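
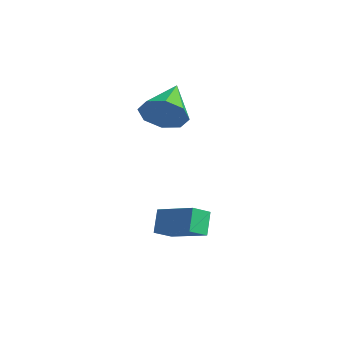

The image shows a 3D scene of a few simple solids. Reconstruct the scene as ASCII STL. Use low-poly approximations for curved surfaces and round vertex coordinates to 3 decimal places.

solid 
facet normal 0.615 -0.633 -0.470
outer loop
vertex 0.629 2.365 2.687
vertex -0.215 1.925 2.176
vertex 0.465 2.739 1.969
endloop
endfacet
facet normal 0.426 0.839 0.340
outer loop
vertex 0.629 2.365 2.687
vertex 0.465 2.739 1.969
vertex -1.505 3.255 3.164
endloop
endfacet
facet normal 0.614 -0.633 -0.471
outer loop
vertex 0.465 2.739 1.969
vertex -0.215 1.925 2.176
vertex -0.098 2.637 1.372
endloop
endfacet
facet normal 0.097 0.962 -0.256
outer loop
vertex 0.465 2.739 1.969
vertex -0.098 2.637 1.372
vertex -1.505 3.255 3.164
endloop
endfacet
facet normal 0.615 -0.633 -0.471
outer loop
vertex -0.098 2.637 1.372
vertex -0.215 1.925 2.176
vertex -0.729 2.118 1.246
endloop
endfacet
facet normal -0.444 0.681 -0.583
outer loop
vertex -0.098 2.637 1.372
vertex -0.729 2.118 1.246
vertex -1.505 3.255 3.164
endloop
endfacet
facet normal 0.614 -0.633 -0.471
outer loop
vertex -0.729 2.118 1.246
vertex -0.215 1.925 2.176
vertex -1.059 1.486 1.665
endloop
endfacet
facet normal -0.878 0.160 -0.450
outer loop
vertex -0.729 2.118 1.246
vertex -1.059 1.486 1.665
vertex -1.505 3.255 3.164
endloop
endfacet
facet normal 0.614 -0.633 -0.471
outer loop
vertex -1.059 1.486 1.665
vertex -0.215 1.925 2.176
vertex -0.894 1.112 2.383
endloop
endfacet
facet normal -0.953 -0.295 0.065
outer loop
vertex -1.059 1.486 1.665
vertex -0.894 1.112 2.383
vertex -1.505 3.255 3.164
endloop
endfacet
facet normal 0.614 -0.633 -0.471
outer loop
vertex -0.894 1.112 2.383
vertex -0.215 1.925 2.176
vertex -0.331 1.214 2.98
endloop
endfacet
facet normal -0.624 -0.418 0.660
outer loop
vertex -0.894 1.112 2.383
vertex -0.331 1.214 2.98
vertex -1.505 3.255 3.164
endloop
endfacet
facet normal 0.615 -0.633 -0.471
outer loop
vertex -0.331 1.214 2.98
vertex -0.215 1.925 2.176
vertex 0.3 1.733 3.106
endloop
endfacet
facet normal -0.084 -0.137 0.987
outer loop
vertex -0.331 1.214 2.98
vertex 0.3 1.733 3.106
vertex -1.505 3.255 3.164
endloop
endfacet
facet normal 0.615 -0.632 -0.471
outer loop
vertex 0.3 1.733 3.106
vertex -0.215 1.925 2.176
vertex 0.629 2.365 2.687
endloop
endfacet
facet normal 0.351 0.384 0.854
outer loop
vertex 0.3 1.733 3.106
vertex 0.629 2.365 2.687
vertex -1.505 3.255 3.164
endloop
endfacet
facet normal -0.431 0.371 0.822
outer loop
vertex 1.928 0.477 -2.023
vertex 3.647 1.099 -1.402
vertex 1.784 1.339 -2.488
endloop
endfacet
facet normal -0.890 -0.322 -0.322
outer loop
vertex 2.293 0.901 -3.458
vertex 1.928 0.477 -2.023
vertex 1.784 1.339 -2.488
endloop
endfacet
facet normal -0.431 0.371 0.822
outer loop
vertex 1.784 1.339 -2.488
vertex 3.647 1.099 -1.402
vertex 3.503 1.961 -1.867
endloop
endfacet
facet normal -0.145 0.871 -0.470
outer loop
vertex 3.503 1.961 -1.867
vertex 2.293 0.901 -3.458
vertex 1.784 1.339 -2.488
endloop
endfacet
facet normal 0.145 -0.871 0.470
outer loop
vertex 1.928 0.477 -2.023
vertex 4.156 0.661 -2.372
vertex 3.647 1.099 -1.402
endloop
endfacet
facet normal -0.890 -0.322 -0.322
outer loop
vertex 2.437 0.039 -2.993
vertex 1.928 0.477 -2.023
vertex 2.293 0.901 -3.458
endloop
endfacet
facet normal 0.145 -0.871 0.470
outer loop
vertex 2.437 0.039 -2.993
vertex 4.156 0.661 -2.372
vertex 1.928 0.477 -2.023
endloop
endfacet
facet normal 0.890 0.322 0.322
outer loop
vertex 3.647 1.099 -1.402
vertex 4.156 0.661 -2.372
vertex 3.503 1.961 -1.867
endloop
endfacet
facet normal -0.145 0.871 -0.470
outer loop
vertex 4.012 1.523 -2.837
vertex 2.293 0.901 -3.458
vertex 3.503 1.961 -1.867
endloop
endfacet
facet normal 0.890 0.322 0.322
outer loop
vertex 3.503 1.961 -1.867
vertex 4.156 0.661 -2.372
vertex 4.012 1.523 -2.837
endloop
endfacet
facet normal 0.431 -0.371 -0.822
outer loop
vertex 4.012 1.523 -2.837
vertex 2.437 0.039 -2.993
vertex 2.293 0.901 -3.458
endloop
endfacet
facet normal 0.431 -0.371 -0.822
outer loop
vertex 4.156 0.661 -2.372
vertex 2.437 0.039 -2.993
vertex 4.012 1.523 -2.837
endloop
endfacet

endsolid


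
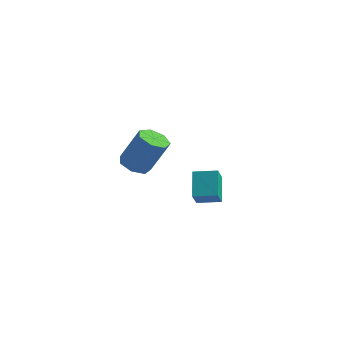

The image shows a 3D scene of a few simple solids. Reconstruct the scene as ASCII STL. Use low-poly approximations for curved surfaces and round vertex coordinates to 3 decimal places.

solid 
facet normal -0.930 -0.344 -0.128
outer loop
vertex -1.252 2.616 -0.739
vertex -1.398 3.286 -1.48
vertex -0.776 1.679 -1.68
endloop
endfacet
facet normal 0.144 -0.664 0.734
outer loop
vertex 0.238 2.054 -1.54
vertex -1.252 2.616 -0.739
vertex -0.776 1.679 -1.68
endloop
endfacet
facet normal -0.930 -0.344 -0.128
outer loop
vertex -0.776 1.679 -1.68
vertex -1.398 3.286 -1.48
vertex -0.922 2.35 -2.421
endloop
endfacet
facet normal 0.338 -0.664 -0.668
outer loop
vertex -0.922 2.35 -2.421
vertex 0.238 2.054 -1.54
vertex -0.776 1.679 -1.68
endloop
endfacet
facet normal -0.338 0.664 0.667
outer loop
vertex -1.252 2.616 -0.739
vertex -0.384 3.661 -1.34
vertex -1.398 3.286 -1.48
endloop
endfacet
facet normal 0.144 -0.664 0.734
outer loop
vertex -0.238 2.99 -0.599
vertex -1.252 2.616 -0.739
vertex 0.238 2.054 -1.54
endloop
endfacet
facet normal -0.337 0.664 0.668
outer loop
vertex -0.238 2.99 -0.599
vertex -0.384 3.661 -1.34
vertex -1.252 2.616 -0.739
endloop
endfacet
facet normal -0.144 0.664 -0.734
outer loop
vertex -1.398 3.286 -1.48
vertex -0.384 3.661 -1.34
vertex -0.922 2.35 -2.421
endloop
endfacet
facet normal 0.337 -0.664 -0.667
outer loop
vertex 0.092 2.724 -2.281
vertex 0.238 2.054 -1.54
vertex -0.922 2.35 -2.421
endloop
endfacet
facet normal -0.144 0.664 -0.734
outer loop
vertex -0.922 2.35 -2.421
vertex -0.384 3.661 -1.34
vertex 0.092 2.724 -2.281
endloop
endfacet
facet normal 0.930 0.344 0.128
outer loop
vertex 0.092 2.724 -2.281
vertex -0.238 2.99 -0.599
vertex 0.238 2.054 -1.54
endloop
endfacet
facet normal 0.930 0.344 0.128
outer loop
vertex -0.384 3.661 -1.34
vertex -0.238 2.99 -0.599
vertex 0.092 2.724 -2.281
endloop
endfacet
facet normal -0.446 -0.116 -0.887
outer loop
vertex -0.555 -2.771 1.759
vertex -1.158 -2.51 2.028
vertex -0.626 -2.161 1.715
endloop
endfacet
facet normal 0.888 0.070 -0.455
outer loop
vertex -0.555 -2.771 1.759
vertex -0.626 -2.161 1.715
vertex 0.221 -2.57 3.303
endloop
endfacet
facet normal 0.888 0.069 -0.456
outer loop
vertex 0.221 -2.57 3.303
vertex -0.626 -2.161 1.715
vertex 0.151 -1.96 3.259
endloop
endfacet
facet normal 0.446 0.115 0.888
outer loop
vertex 0.221 -2.57 3.303
vertex 0.151 -1.96 3.259
vertex -0.382 -2.31 3.572
endloop
endfacet
facet normal -0.447 -0.115 -0.887
outer loop
vertex -0.626 -2.161 1.715
vertex -1.158 -2.51 2.028
vertex -1.097 -1.814 1.907
endloop
endfacet
facet normal 0.464 0.818 -0.340
outer loop
vertex -0.626 -2.161 1.715
vertex -1.097 -1.814 1.907
vertex 0.151 -1.96 3.259
endloop
endfacet
facet normal 0.464 0.818 -0.340
outer loop
vertex 0.151 -1.96 3.259
vertex -1.097 -1.814 1.907
vertex -0.321 -1.613 3.451
endloop
endfacet
facet normal 0.446 0.115 0.888
outer loop
vertex 0.151 -1.96 3.259
vertex -0.321 -1.613 3.451
vertex -0.382 -2.31 3.572
endloop
endfacet
facet normal -0.446 -0.115 -0.888
outer loop
vertex -1.097 -1.814 1.907
vertex -1.158 -2.51 2.028
vertex -1.615 -1.991 2.19
endloop
endfacet
facet normal -0.308 0.951 0.031
outer loop
vertex -1.097 -1.814 1.907
vertex -1.615 -1.991 2.19
vertex -0.321 -1.613 3.451
endloop
endfacet
facet normal -0.308 0.951 0.031
outer loop
vertex -0.321 -1.613 3.451
vertex -1.615 -1.991 2.19
vertex -0.838 -1.79 3.734
endloop
endfacet
facet normal 0.446 0.115 0.887
outer loop
vertex -0.321 -1.613 3.451
vertex -0.838 -1.79 3.734
vertex -0.382 -2.31 3.572
endloop
endfacet
facet normal -0.446 -0.116 -0.888
outer loop
vertex -1.615 -1.991 2.19
vertex -1.158 -2.51 2.028
vertex -1.788 -2.56 2.351
endloop
endfacet
facet normal -0.850 0.366 0.380
outer loop
vertex -1.615 -1.991 2.19
vertex -1.788 -2.56 2.351
vertex -0.838 -1.79 3.734
endloop
endfacet
facet normal -0.849 0.367 0.379
outer loop
vertex -0.838 -1.79 3.734
vertex -1.788 -2.56 2.351
vertex -1.012 -2.359 3.895
endloop
endfacet
facet normal 0.446 0.115 0.888
outer loop
vertex -0.838 -1.79 3.734
vertex -1.012 -2.359 3.895
vertex -0.382 -2.31 3.572
endloop
endfacet
facet normal -0.446 -0.115 -0.888
outer loop
vertex -1.788 -2.56 2.351
vertex -1.158 -2.51 2.028
vertex -1.488 -3.091 2.269
endloop
endfacet
facet normal -0.750 -0.492 0.441
outer loop
vertex -1.788 -2.56 2.351
vertex -1.488 -3.091 2.269
vertex -1.012 -2.359 3.895
endloop
endfacet
facet normal -0.750 -0.493 0.441
outer loop
vertex -1.012 -2.359 3.895
vertex -1.488 -3.091 2.269
vertex -0.711 -2.89 3.813
endloop
endfacet
facet normal 0.446 0.116 0.888
outer loop
vertex -1.012 -2.359 3.895
vertex -0.711 -2.89 3.813
vertex -0.382 -2.31 3.572
endloop
endfacet
facet normal -0.446 -0.115 -0.887
outer loop
vertex -1.488 -3.091 2.269
vertex -1.158 -2.51 2.028
vertex -0.939 -3.185 2.005
endloop
endfacet
facet normal -0.086 -0.982 0.171
outer loop
vertex -1.488 -3.091 2.269
vertex -0.939 -3.185 2.005
vertex -0.711 -2.89 3.813
endloop
endfacet
facet normal -0.086 -0.981 0.171
outer loop
vertex -0.711 -2.89 3.813
vertex -0.939 -3.185 2.005
vertex -0.162 -2.984 3.55
endloop
endfacet
facet normal 0.445 0.116 0.888
outer loop
vertex -0.711 -2.89 3.813
vertex -0.162 -2.984 3.55
vertex -0.382 -2.31 3.572
endloop
endfacet
facet normal -0.446 -0.114 -0.888
outer loop
vertex -0.939 -3.185 2.005
vertex -1.158 -2.51 2.028
vertex -0.555 -2.771 1.759
endloop
endfacet
facet normal 0.643 -0.732 -0.228
outer loop
vertex -0.939 -3.185 2.005
vertex -0.555 -2.771 1.759
vertex -0.162 -2.984 3.55
endloop
endfacet
facet normal 0.643 -0.731 -0.228
outer loop
vertex -0.162 -2.984 3.55
vertex -0.555 -2.771 1.759
vertex 0.221 -2.57 3.303
endloop
endfacet
facet normal 0.446 0.117 0.887
outer loop
vertex -0.162 -2.984 3.55
vertex 0.221 -2.57 3.303
vertex -0.382 -2.31 3.572
endloop
endfacet

endsolid


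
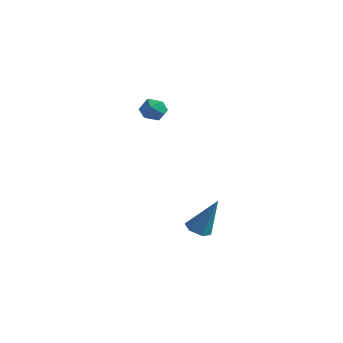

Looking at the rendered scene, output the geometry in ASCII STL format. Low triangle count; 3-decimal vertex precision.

solid 
facet normal 0.001 0.430 0.903
outer loop
vertex -2.314 2.579 4.179
vertex -2.455 1.907 4.499
vertex -1.74 2.133 4.391
endloop
endfacet
facet normal 0.436 0.777 0.455
outer loop
vertex -2.314 2.579 4.179
vertex -1.74 2.133 4.391
vertex -1.709 2.502 3.731
endloop
endfacet
facet normal 0.048 0.993 -0.105
outer loop
vertex -2.314 2.579 4.179
vertex -1.709 2.502 3.731
vertex -2.404 2.504 3.431
endloop
endfacet
facet normal -0.625 0.781 -0.003
outer loop
vertex -2.314 2.579 4.179
vertex -2.404 2.504 3.431
vertex -2.865 2.137 3.906
endloop
endfacet
facet normal -0.654 0.433 0.620
outer loop
vertex -2.314 2.579 4.179
vertex -2.865 2.137 3.906
vertex -2.455 1.907 4.499
endloop
endfacet
facet normal 0.924 0.314 0.219
outer loop
vertex -1.709 2.502 3.731
vertex -1.74 2.133 4.391
vertex -1.475 1.783 3.774
endloop
endfacet
facet normal 0.221 -0.247 0.944
outer loop
vertex -1.74 2.133 4.391
vertex -2.455 1.907 4.499
vertex -1.936 1.416 4.249
endloop
endfacet
facet normal -0.839 -0.244 0.486
outer loop
vertex -2.455 1.907 4.499
vertex -2.865 2.137 3.906
vertex -2.631 1.418 3.949
endloop
endfacet
facet normal -0.791 0.320 -0.521
outer loop
vertex -2.865 2.137 3.906
vertex -2.404 2.504 3.431
vertex -2.6 1.787 3.289
endloop
endfacet
facet normal 0.298 0.664 -0.686
outer loop
vertex -2.404 2.504 3.431
vertex -1.709 2.502 3.731
vertex -1.885 2.013 3.181
endloop
endfacet
facet normal 0.625 -0.781 0.003
outer loop
vertex -2.026 1.341 3.501
vertex -1.475 1.783 3.774
vertex -1.936 1.416 4.249
endloop
endfacet
facet normal -0.048 -0.993 0.105
outer loop
vertex -2.026 1.341 3.501
vertex -1.936 1.416 4.249
vertex -2.631 1.418 3.949
endloop
endfacet
facet normal -0.436 -0.777 -0.455
outer loop
vertex -2.026 1.341 3.501
vertex -2.631 1.418 3.949
vertex -2.6 1.787 3.289
endloop
endfacet
facet normal -0.001 -0.430 -0.903
outer loop
vertex -2.026 1.341 3.501
vertex -2.6 1.787 3.289
vertex -1.885 2.013 3.181
endloop
endfacet
facet normal 0.654 -0.433 -0.620
outer loop
vertex -2.026 1.341 3.501
vertex -1.885 2.013 3.181
vertex -1.475 1.783 3.774
endloop
endfacet
facet normal 0.791 -0.320 0.521
outer loop
vertex -1.936 1.416 4.249
vertex -1.475 1.783 3.774
vertex -1.74 2.133 4.391
endloop
endfacet
facet normal -0.298 -0.664 0.686
outer loop
vertex -2.631 1.418 3.949
vertex -1.936 1.416 4.249
vertex -2.455 1.907 4.499
endloop
endfacet
facet normal -0.924 -0.314 -0.219
outer loop
vertex -2.6 1.787 3.289
vertex -2.631 1.418 3.949
vertex -2.865 2.137 3.906
endloop
endfacet
facet normal -0.221 0.247 -0.944
outer loop
vertex -1.885 2.013 3.181
vertex -2.6 1.787 3.289
vertex -2.404 2.504 3.431
endloop
endfacet
facet normal 0.839 0.244 -0.486
outer loop
vertex -1.475 1.783 3.774
vertex -1.885 2.013 3.181
vertex -1.709 2.502 3.731
endloop
endfacet
facet normal -0.372 -0.238 -0.897
outer loop
vertex 1.388 1.535 -3.396
vertex 0.805 1.297 -3.091
vertex 0.849 1.968 -3.287
endloop
endfacet
facet normal 0.600 0.785 -0.152
outer loop
vertex 1.388 1.535 -3.396
vertex 0.849 1.968 -3.287
vertex 1.595 1.803 -1.189
endloop
endfacet
facet normal -0.373 -0.238 -0.897
outer loop
vertex 0.849 1.968 -3.287
vertex 0.805 1.297 -3.091
vertex 0.265 1.73 -2.981
endloop
endfacet
facet normal -0.290 0.940 0.177
outer loop
vertex 0.849 1.968 -3.287
vertex 0.265 1.73 -2.981
vertex 1.595 1.803 -1.189
endloop
endfacet
facet normal -0.373 -0.238 -0.897
outer loop
vertex 0.265 1.73 -2.981
vertex 0.805 1.297 -3.091
vertex 0.221 1.06 -2.785
endloop
endfacet
facet normal -0.788 0.220 0.576
outer loop
vertex 0.265 1.73 -2.981
vertex 0.221 1.06 -2.785
vertex 1.595 1.803 -1.189
endloop
endfacet
facet normal -0.373 -0.239 -0.897
outer loop
vertex 0.221 1.06 -2.785
vertex 0.805 1.297 -3.091
vertex 0.761 0.627 -2.894
endloop
endfacet
facet normal -0.395 -0.655 0.645
outer loop
vertex 0.221 1.06 -2.785
vertex 0.761 0.627 -2.894
vertex 1.595 1.803 -1.189
endloop
endfacet
facet normal -0.373 -0.239 -0.897
outer loop
vertex 0.761 0.627 -2.894
vertex 0.805 1.297 -3.091
vertex 1.344 0.865 -3.2
endloop
endfacet
facet normal 0.496 -0.809 0.315
outer loop
vertex 0.761 0.627 -2.894
vertex 1.344 0.865 -3.2
vertex 1.595 1.803 -1.189
endloop
endfacet
facet normal -0.372 -0.238 -0.897
outer loop
vertex 1.344 0.865 -3.2
vertex 0.805 1.297 -3.091
vertex 1.388 1.535 -3.396
endloop
endfacet
facet normal 0.993 -0.089 -0.082
outer loop
vertex 1.344 0.865 -3.2
vertex 1.388 1.535 -3.396
vertex 1.595 1.803 -1.189
endloop
endfacet

endsolid


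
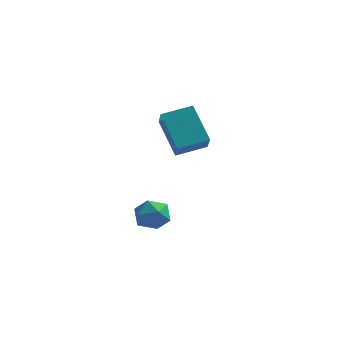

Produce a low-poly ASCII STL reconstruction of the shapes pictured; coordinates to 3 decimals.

solid 
facet normal 0.383 -0.044 0.923
outer loop
vertex -2.956 -1.346 -1.086
vertex -3.696 -1.755 -0.798
vertex -3.01 -2.238 -1.106
endloop
endfacet
facet normal 0.900 -0.064 0.431
outer loop
vertex -2.956 -1.346 -1.086
vertex -3.01 -2.238 -1.106
vertex -2.649 -1.797 -1.795
endloop
endfacet
facet normal 0.850 0.526 0.034
outer loop
vertex -2.956 -1.346 -1.086
vertex -2.649 -1.797 -1.795
vertex -3.112 -1.041 -1.912
endloop
endfacet
facet normal 0.301 0.912 0.280
outer loop
vertex -2.956 -1.346 -1.086
vertex -3.112 -1.041 -1.912
vertex -3.759 -1.016 -1.296
endloop
endfacet
facet normal 0.013 0.560 0.829
outer loop
vertex -2.956 -1.346 -1.086
vertex -3.759 -1.016 -1.296
vertex -3.696 -1.755 -0.798
endloop
endfacet
facet normal 0.779 -0.627 0.007
outer loop
vertex -2.649 -1.797 -1.795
vertex -3.01 -2.238 -1.106
vertex -3.201 -2.484 -1.944
endloop
endfacet
facet normal -0.057 -0.593 0.803
outer loop
vertex -3.01 -2.238 -1.106
vertex -3.696 -1.755 -0.798
vertex -3.848 -2.459 -1.328
endloop
endfacet
facet normal -0.654 0.384 0.652
outer loop
vertex -3.696 -1.755 -0.798
vertex -3.759 -1.016 -1.296
vertex -4.311 -1.703 -1.445
endloop
endfacet
facet normal -0.189 0.953 -0.237
outer loop
vertex -3.759 -1.016 -1.296
vertex -3.112 -1.041 -1.912
vertex -3.95 -1.262 -2.134
endloop
endfacet
facet normal 0.698 0.329 -0.637
outer loop
vertex -3.112 -1.041 -1.912
vertex -2.649 -1.797 -1.795
vertex -3.264 -1.745 -2.442
endloop
endfacet
facet normal -0.301 -0.912 -0.280
outer loop
vertex -4.004 -2.154 -2.154
vertex -3.201 -2.484 -1.944
vertex -3.848 -2.459 -1.328
endloop
endfacet
facet normal -0.850 -0.526 -0.034
outer loop
vertex -4.004 -2.154 -2.154
vertex -3.848 -2.459 -1.328
vertex -4.311 -1.703 -1.445
endloop
endfacet
facet normal -0.900 0.064 -0.431
outer loop
vertex -4.004 -2.154 -2.154
vertex -4.311 -1.703 -1.445
vertex -3.95 -1.262 -2.134
endloop
endfacet
facet normal -0.383 0.044 -0.923
outer loop
vertex -4.004 -2.154 -2.154
vertex -3.95 -1.262 -2.134
vertex -3.264 -1.745 -2.442
endloop
endfacet
facet normal -0.013 -0.560 -0.829
outer loop
vertex -4.004 -2.154 -2.154
vertex -3.264 -1.745 -2.442
vertex -3.201 -2.484 -1.944
endloop
endfacet
facet normal 0.189 -0.953 0.237
outer loop
vertex -3.848 -2.459 -1.328
vertex -3.201 -2.484 -1.944
vertex -3.01 -2.238 -1.106
endloop
endfacet
facet normal -0.698 -0.329 0.637
outer loop
vertex -4.311 -1.703 -1.445
vertex -3.848 -2.459 -1.328
vertex -3.696 -1.755 -0.798
endloop
endfacet
facet normal -0.779 0.627 -0.007
outer loop
vertex -3.95 -1.262 -2.134
vertex -4.311 -1.703 -1.445
vertex -3.759 -1.016 -1.296
endloop
endfacet
facet normal 0.057 0.593 -0.803
outer loop
vertex -3.264 -1.745 -2.442
vertex -3.95 -1.262 -2.134
vertex -3.112 -1.041 -1.912
endloop
endfacet
facet normal 0.654 -0.384 -0.652
outer loop
vertex -3.201 -2.484 -1.944
vertex -3.264 -1.745 -2.442
vertex -2.649 -1.797 -1.795
endloop
endfacet
facet normal -0.534 0.446 0.718
outer loop
vertex -3.194 -1.475 4.298
vertex -2.065 -0.641 4.62
vertex -3.639 -0.512 3.369
endloop
endfacet
facet normal -0.784 -0.579 -0.224
outer loop
vertex -2.575 -1.399 1.94
vertex -3.194 -1.475 4.298
vertex -3.639 -0.512 3.369
endloop
endfacet
facet normal -0.534 0.446 0.718
outer loop
vertex -3.639 -0.512 3.369
vertex -2.065 -0.641 4.62
vertex -2.51 0.322 3.691
endloop
endfacet
facet normal -0.316 0.682 -0.659
outer loop
vertex -2.51 0.322 3.691
vertex -2.575 -1.399 1.94
vertex -3.639 -0.512 3.369
endloop
endfacet
facet normal 0.316 -0.682 0.659
outer loop
vertex -3.194 -1.475 4.298
vertex -1.001 -1.528 3.191
vertex -2.065 -0.641 4.62
endloop
endfacet
facet normal -0.784 -0.579 -0.224
outer loop
vertex -2.13 -2.362 2.869
vertex -3.194 -1.475 4.298
vertex -2.575 -1.399 1.94
endloop
endfacet
facet normal 0.316 -0.682 0.659
outer loop
vertex -2.13 -2.362 2.869
vertex -1.001 -1.528 3.191
vertex -3.194 -1.475 4.298
endloop
endfacet
facet normal 0.784 0.579 0.224
outer loop
vertex -2.065 -0.641 4.62
vertex -1.001 -1.528 3.191
vertex -2.51 0.322 3.691
endloop
endfacet
facet normal -0.316 0.682 -0.659
outer loop
vertex -1.446 -0.565 2.262
vertex -2.575 -1.399 1.94
vertex -2.51 0.322 3.691
endloop
endfacet
facet normal 0.784 0.579 0.224
outer loop
vertex -2.51 0.322 3.691
vertex -1.001 -1.528 3.191
vertex -1.446 -0.565 2.262
endloop
endfacet
facet normal 0.534 -0.446 -0.718
outer loop
vertex -1.446 -0.565 2.262
vertex -2.13 -2.362 2.869
vertex -2.575 -1.399 1.94
endloop
endfacet
facet normal 0.534 -0.446 -0.718
outer loop
vertex -1.001 -1.528 3.191
vertex -2.13 -2.362 2.869
vertex -1.446 -0.565 2.262
endloop
endfacet

endsolid


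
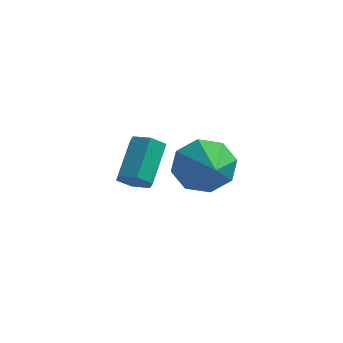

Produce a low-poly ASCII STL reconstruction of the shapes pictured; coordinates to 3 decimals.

solid 
facet normal 0.049 -0.735 -0.677
outer loop
vertex 3.06 -2.531 -1.212
vertex 2.754 -2.835 -0.904
vertex 2.533 -2.517 -1.265
endloop
endfacet
facet normal 0.091 0.678 -0.730
outer loop
vertex 3.06 -2.531 -1.212
vertex 2.533 -2.517 -1.265
vertex 2.991 -1.481 -0.245
endloop
endfacet
facet normal 0.091 0.678 -0.729
outer loop
vertex 2.991 -1.481 -0.245
vertex 2.533 -2.517 -1.265
vertex 2.464 -1.466 -0.297
endloop
endfacet
facet normal -0.046 0.734 0.677
outer loop
vertex 2.991 -1.481 -0.245
vertex 2.464 -1.466 -0.297
vertex 2.686 -1.785 0.064
endloop
endfacet
facet normal 0.049 -0.735 -0.677
outer loop
vertex 2.533 -2.517 -1.265
vertex 2.754 -2.835 -0.904
vertex 2.227 -2.821 -0.957
endloop
endfacet
facet normal -0.815 0.363 -0.452
outer loop
vertex 2.533 -2.517 -1.265
vertex 2.227 -2.821 -0.957
vertex 2.464 -1.466 -0.297
endloop
endfacet
facet normal -0.815 0.362 -0.451
outer loop
vertex 2.464 -1.466 -0.297
vertex 2.227 -2.821 -0.957
vertex 2.158 -1.771 0.011
endloop
endfacet
facet normal -0.049 0.733 0.678
outer loop
vertex 2.464 -1.466 -0.297
vertex 2.158 -1.771 0.011
vertex 2.686 -1.785 0.064
endloop
endfacet
facet normal 0.048 -0.735 -0.676
outer loop
vertex 2.227 -2.821 -0.957
vertex 2.754 -2.835 -0.904
vertex 2.449 -3.139 -0.595
endloop
endfacet
facet normal -0.907 -0.316 0.278
outer loop
vertex 2.227 -2.821 -0.957
vertex 2.449 -3.139 -0.595
vertex 2.158 -1.771 0.011
endloop
endfacet
facet normal -0.907 -0.316 0.279
outer loop
vertex 2.158 -1.771 0.011
vertex 2.449 -3.139 -0.595
vertex 2.38 -2.089 0.372
endloop
endfacet
facet normal -0.048 0.735 0.677
outer loop
vertex 2.158 -1.771 0.011
vertex 2.38 -2.089 0.372
vertex 2.686 -1.785 0.064
endloop
endfacet
facet normal 0.046 -0.734 -0.677
outer loop
vertex 2.449 -3.139 -0.595
vertex 2.754 -2.835 -0.904
vertex 2.976 -3.154 -0.543
endloop
endfacet
facet normal -0.091 -0.678 0.730
outer loop
vertex 2.449 -3.139 -0.595
vertex 2.976 -3.154 -0.543
vertex 2.38 -2.089 0.372
endloop
endfacet
facet normal -0.091 -0.678 0.729
outer loop
vertex 2.38 -2.089 0.372
vertex 2.976 -3.154 -0.543
vertex 2.907 -2.103 0.425
endloop
endfacet
facet normal -0.049 0.735 0.677
outer loop
vertex 2.38 -2.089 0.372
vertex 2.907 -2.103 0.425
vertex 2.686 -1.785 0.064
endloop
endfacet
facet normal 0.049 -0.733 -0.678
outer loop
vertex 2.976 -3.154 -0.543
vertex 2.754 -2.835 -0.904
vertex 3.282 -2.849 -0.851
endloop
endfacet
facet normal 0.815 -0.362 0.451
outer loop
vertex 2.976 -3.154 -0.543
vertex 3.282 -2.849 -0.851
vertex 2.907 -2.103 0.425
endloop
endfacet
facet normal 0.815 -0.363 0.452
outer loop
vertex 2.907 -2.103 0.425
vertex 3.282 -2.849 -0.851
vertex 3.213 -1.799 0.117
endloop
endfacet
facet normal -0.049 0.735 0.677
outer loop
vertex 2.907 -2.103 0.425
vertex 3.213 -1.799 0.117
vertex 2.686 -1.785 0.064
endloop
endfacet
facet normal 0.048 -0.735 -0.677
outer loop
vertex 3.282 -2.849 -0.851
vertex 2.754 -2.835 -0.904
vertex 3.06 -2.531 -1.212
endloop
endfacet
facet normal 0.907 0.317 -0.279
outer loop
vertex 3.282 -2.849 -0.851
vertex 3.06 -2.531 -1.212
vertex 3.213 -1.799 0.117
endloop
endfacet
facet normal 0.907 0.316 -0.279
outer loop
vertex 3.213 -1.799 0.117
vertex 3.06 -2.531 -1.212
vertex 2.991 -1.481 -0.245
endloop
endfacet
facet normal -0.048 0.735 0.676
outer loop
vertex 3.213 -1.799 0.117
vertex 2.991 -1.481 -0.245
vertex 2.686 -1.785 0.064
endloop
endfacet
facet normal -0.538 0.767 -0.348
outer loop
vertex 3.58 1.336 -1.197
vertex 3.243 0.779 -1.903
vertex 2.961 0.987 -1.009
endloop
endfacet
facet normal 0.299 -0.017 0.954
outer loop
vertex 3.58 1.336 -1.197
vertex 2.961 0.987 -1.009
vertex 4.057 -0.379 -1.377
endloop
endfacet
facet normal -0.539 0.767 -0.348
outer loop
vertex 2.961 0.987 -1.009
vertex 3.243 0.779 -1.903
vertex 2.508 0.516 -1.345
endloop
endfacet
facet normal -0.222 -0.416 0.882
outer loop
vertex 2.961 0.987 -1.009
vertex 2.508 0.516 -1.345
vertex 4.057 -0.379 -1.377
endloop
endfacet
facet normal -0.539 0.768 -0.348
outer loop
vertex 2.508 0.516 -1.345
vertex 3.243 0.779 -1.903
vertex 2.485 0.2 -2.007
endloop
endfacet
facet normal -0.453 -0.798 0.397
outer loop
vertex 2.508 0.516 -1.345
vertex 2.485 0.2 -2.007
vertex 4.057 -0.379 -1.377
endloop
endfacet
facet normal -0.538 0.767 -0.349
outer loop
vertex 2.485 0.2 -2.007
vertex 3.243 0.779 -1.903
vertex 2.907 0.222 -2.609
endloop
endfacet
facet normal -0.260 -0.941 -0.217
outer loop
vertex 2.485 0.2 -2.007
vertex 2.907 0.222 -2.609
vertex 4.057 -0.379 -1.377
endloop
endfacet
facet normal -0.539 0.767 -0.348
outer loop
vertex 2.907 0.222 -2.609
vertex 3.243 0.779 -1.903
vertex 3.525 0.571 -2.797
endloop
endfacet
facet normal 0.247 -0.760 -0.601
outer loop
vertex 2.907 0.222 -2.609
vertex 3.525 0.571 -2.797
vertex 4.057 -0.379 -1.377
endloop
endfacet
facet normal -0.538 0.767 -0.348
outer loop
vertex 3.525 0.571 -2.797
vertex 3.243 0.779 -1.903
vertex 3.979 1.042 -2.461
endloop
endfacet
facet normal 0.767 -0.362 -0.530
outer loop
vertex 3.525 0.571 -2.797
vertex 3.979 1.042 -2.461
vertex 4.057 -0.379 -1.377
endloop
endfacet
facet normal -0.538 0.767 -0.349
outer loop
vertex 3.979 1.042 -2.461
vertex 3.243 0.779 -1.903
vertex 4.002 1.359 -1.799
endloop
endfacet
facet normal 0.999 0.021 -0.045
outer loop
vertex 3.979 1.042 -2.461
vertex 4.002 1.359 -1.799
vertex 4.057 -0.379 -1.377
endloop
endfacet
facet normal -0.539 0.767 -0.348
outer loop
vertex 4.002 1.359 -1.799
vertex 3.243 0.779 -1.903
vertex 3.58 1.336 -1.197
endloop
endfacet
facet normal 0.805 0.164 0.570
outer loop
vertex 4.002 1.359 -1.799
vertex 3.58 1.336 -1.197
vertex 4.057 -0.379 -1.377
endloop
endfacet

endsolid


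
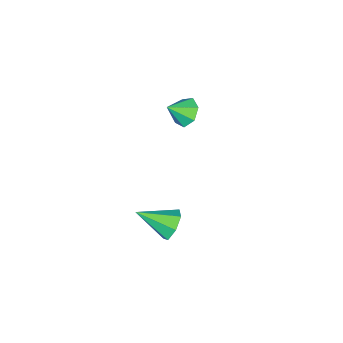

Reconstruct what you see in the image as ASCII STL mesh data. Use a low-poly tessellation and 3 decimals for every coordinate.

solid 
facet normal -0.352 0.816 -0.458
outer loop
vertex 4.155 0.931 0.732
vertex 3.619 1.162 1.556
vertex 4.562 1.437 1.321
endloop
endfacet
facet normal 0.886 -0.294 -0.359
outer loop
vertex 4.155 0.931 0.732
vertex 4.562 1.437 1.321
vertex 4.381 -0.602 2.544
endloop
endfacet
facet normal -0.352 0.817 -0.457
outer loop
vertex 4.562 1.437 1.321
vertex 3.619 1.162 1.556
vertex 4.259 1.735 2.087
endloop
endfacet
facet normal 0.938 0.113 0.327
outer loop
vertex 4.562 1.437 1.321
vertex 4.259 1.735 2.087
vertex 4.381 -0.602 2.544
endloop
endfacet
facet normal -0.352 0.817 -0.457
outer loop
vertex 4.259 1.735 2.087
vertex 3.619 1.162 1.556
vertex 3.474 1.602 2.453
endloop
endfacet
facet normal 0.387 0.196 0.901
outer loop
vertex 4.259 1.735 2.087
vertex 3.474 1.602 2.453
vertex 4.381 -0.602 2.544
endloop
endfacet
facet normal -0.353 0.816 -0.457
outer loop
vertex 3.474 1.602 2.453
vertex 3.619 1.162 1.556
vertex 2.799 1.137 2.144
endloop
endfacet
facet normal -0.352 -0.107 0.930
outer loop
vertex 3.474 1.602 2.453
vertex 2.799 1.137 2.144
vertex 4.381 -0.602 2.544
endloop
endfacet
facet normal -0.353 0.817 -0.457
outer loop
vertex 2.799 1.137 2.144
vertex 3.619 1.162 1.556
vertex 2.741 0.691 1.392
endloop
endfacet
facet normal -0.723 -0.568 0.393
outer loop
vertex 2.799 1.137 2.144
vertex 2.741 0.691 1.392
vertex 4.381 -0.602 2.544
endloop
endfacet
facet normal -0.352 0.816 -0.458
outer loop
vertex 2.741 0.691 1.392
vertex 3.619 1.162 1.556
vertex 3.345 0.599 0.763
endloop
endfacet
facet normal -0.447 -0.840 -0.307
outer loop
vertex 2.741 0.691 1.392
vertex 3.345 0.599 0.763
vertex 4.381 -0.602 2.544
endloop
endfacet
facet normal -0.352 0.816 -0.458
outer loop
vertex 3.345 0.599 0.763
vertex 3.619 1.162 1.556
vertex 4.155 0.931 0.732
endloop
endfacet
facet normal 0.270 -0.718 -0.641
outer loop
vertex 3.345 0.599 0.763
vertex 4.155 0.931 0.732
vertex 4.381 -0.602 2.544
endloop
endfacet
facet normal -0.600 0.501 -0.623
outer loop
vertex -3.258 -2.477 2.41
vertex -3.712 -2.049 3.191
vertex -2.915 -1.727 2.682
endloop
endfacet
facet normal 0.908 -0.315 -0.277
outer loop
vertex -3.258 -2.477 2.41
vertex -2.915 -1.727 2.682
vertex -2.848 -2.771 4.089
endloop
endfacet
facet normal -0.600 0.501 -0.623
outer loop
vertex -2.915 -1.727 2.682
vertex -3.712 -2.049 3.191
vertex -3.172 -1.22 3.337
endloop
endfacet
facet normal 0.948 0.275 0.159
outer loop
vertex -2.915 -1.727 2.682
vertex -3.172 -1.22 3.337
vertex -2.848 -2.771 4.089
endloop
endfacet
facet normal -0.601 0.501 -0.623
outer loop
vertex -3.172 -1.22 3.337
vertex -3.712 -2.049 3.191
vertex -3.837 -1.338 3.883
endloop
endfacet
facet normal 0.514 0.459 0.725
outer loop
vertex -3.172 -1.22 3.337
vertex -3.837 -1.338 3.883
vertex -2.848 -2.771 4.089
endloop
endfacet
facet normal -0.600 0.501 -0.623
outer loop
vertex -3.837 -1.338 3.883
vertex -3.712 -2.049 3.191
vertex -4.408 -1.991 3.908
endloop
endfacet
facet normal -0.067 0.097 0.993
outer loop
vertex -3.837 -1.338 3.883
vertex -4.408 -1.991 3.908
vertex -2.848 -2.771 4.089
endloop
endfacet
facet normal -0.600 0.501 -0.623
outer loop
vertex -4.408 -1.991 3.908
vertex -3.712 -2.049 3.191
vertex -4.455 -2.688 3.393
endloop
endfacet
facet normal -0.358 -0.539 0.762
outer loop
vertex -4.408 -1.991 3.908
vertex -4.455 -2.688 3.393
vertex -2.848 -2.771 4.089
endloop
endfacet
facet normal -0.600 0.501 -0.623
outer loop
vertex -4.455 -2.688 3.393
vertex -3.712 -2.049 3.191
vertex -3.943 -2.904 2.726
endloop
endfacet
facet normal -0.139 -0.968 0.207
outer loop
vertex -4.455 -2.688 3.393
vertex -3.943 -2.904 2.726
vertex -2.848 -2.771 4.089
endloop
endfacet
facet normal -0.600 0.501 -0.623
outer loop
vertex -3.943 -2.904 2.726
vertex -3.712 -2.049 3.191
vertex -3.258 -2.477 2.41
endloop
endfacet
facet normal 0.424 -0.869 -0.256
outer loop
vertex -3.943 -2.904 2.726
vertex -3.258 -2.477 2.41
vertex -2.848 -2.771 4.089
endloop
endfacet

endsolid


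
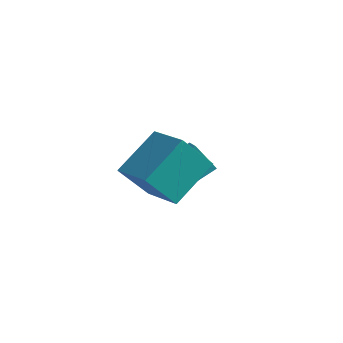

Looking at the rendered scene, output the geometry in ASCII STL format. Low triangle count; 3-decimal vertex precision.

solid 
facet normal -0.492 -0.389 0.779
outer loop
vertex 0.847 -0.42 3.861
vertex -0.609 0.305 3.303
vertex 0.462 -1.976 2.841
endloop
endfacet
facet normal 0.847 -0.422 0.324
outer loop
vertex 1.209 -1.385 1.657
vertex 0.847 -0.42 3.861
vertex 0.462 -1.976 2.841
endloop
endfacet
facet normal -0.492 -0.389 0.779
outer loop
vertex 0.462 -1.976 2.841
vertex -0.609 0.305 3.303
vertex -0.995 -1.251 2.283
endloop
endfacet
facet normal -0.202 -0.819 -0.537
outer loop
vertex -0.995 -1.251 2.283
vertex 1.209 -1.385 1.657
vertex 0.462 -1.976 2.841
endloop
endfacet
facet normal 0.202 0.819 0.537
outer loop
vertex 0.847 -0.42 3.861
vertex 0.138 0.896 2.119
vertex -0.609 0.305 3.303
endloop
endfacet
facet normal 0.847 -0.422 0.324
outer loop
vertex 1.595 0.171 2.677
vertex 0.847 -0.42 3.861
vertex 1.209 -1.385 1.657
endloop
endfacet
facet normal 0.202 0.819 0.537
outer loop
vertex 1.595 0.171 2.677
vertex 0.138 0.896 2.119
vertex 0.847 -0.42 3.861
endloop
endfacet
facet normal -0.847 0.422 -0.324
outer loop
vertex -0.609 0.305 3.303
vertex 0.138 0.896 2.119
vertex -0.995 -1.251 2.283
endloop
endfacet
facet normal -0.202 -0.819 -0.537
outer loop
vertex -0.247 -0.66 1.099
vertex 1.209 -1.385 1.657
vertex -0.995 -1.251 2.283
endloop
endfacet
facet normal -0.847 0.422 -0.324
outer loop
vertex -0.995 -1.251 2.283
vertex 0.138 0.896 2.119
vertex -0.247 -0.66 1.099
endloop
endfacet
facet normal 0.492 0.389 -0.779
outer loop
vertex -0.247 -0.66 1.099
vertex 1.595 0.171 2.677
vertex 1.209 -1.385 1.657
endloop
endfacet
facet normal 0.492 0.389 -0.779
outer loop
vertex 0.138 0.896 2.119
vertex 1.595 0.171 2.677
vertex -0.247 -0.66 1.099
endloop
endfacet
facet normal -0.578 0.664 -0.475
outer loop
vertex -1.678 2.298 0.175
vertex -1.074 3.261 0.786
vertex -0.916 2.356 -0.67
endloop
endfacet
facet normal -0.469 -0.746 -0.474
outer loop
vertex -0.206 1.539 -0.086
vertex -1.678 2.298 0.175
vertex -0.916 2.356 -0.67
endloop
endfacet
facet normal -0.578 0.663 -0.475
outer loop
vertex -0.916 2.356 -0.67
vertex -1.074 3.261 0.786
vertex -0.312 3.319 -0.06
endloop
endfacet
facet normal 0.669 0.051 -0.742
outer loop
vertex -0.312 3.319 -0.06
vertex -0.206 1.539 -0.086
vertex -0.916 2.356 -0.67
endloop
endfacet
facet normal -0.669 -0.051 0.742
outer loop
vertex -1.678 2.298 0.175
vertex -0.364 2.444 1.37
vertex -1.074 3.261 0.786
endloop
endfacet
facet normal -0.469 -0.746 -0.473
outer loop
vertex -0.968 1.481 0.76
vertex -1.678 2.298 0.175
vertex -0.206 1.539 -0.086
endloop
endfacet
facet normal -0.669 -0.050 0.742
outer loop
vertex -0.968 1.481 0.76
vertex -0.364 2.444 1.37
vertex -1.678 2.298 0.175
endloop
endfacet
facet normal 0.469 0.746 0.473
outer loop
vertex -1.074 3.261 0.786
vertex -0.364 2.444 1.37
vertex -0.312 3.319 -0.06
endloop
endfacet
facet normal 0.669 0.051 -0.741
outer loop
vertex 0.398 2.502 0.525
vertex -0.206 1.539 -0.086
vertex -0.312 3.319 -0.06
endloop
endfacet
facet normal 0.468 0.746 0.473
outer loop
vertex -0.312 3.319 -0.06
vertex -0.364 2.444 1.37
vertex 0.398 2.502 0.525
endloop
endfacet
facet normal 0.578 -0.664 0.475
outer loop
vertex 0.398 2.502 0.525
vertex -0.968 1.481 0.76
vertex -0.206 1.539 -0.086
endloop
endfacet
facet normal 0.578 -0.663 0.475
outer loop
vertex -0.364 2.444 1.37
vertex -0.968 1.481 0.76
vertex 0.398 2.502 0.525
endloop
endfacet

endsolid


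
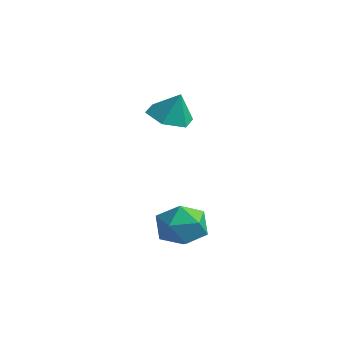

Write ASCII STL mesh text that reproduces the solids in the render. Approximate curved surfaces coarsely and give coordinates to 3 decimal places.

solid 
facet normal -0.424 0.841 0.337
outer loop
vertex 2.968 -0.968 -0.712
vertex 2.666 -1.454 0.12
vertex 3.565 -0.994 0.103
endloop
endfacet
facet normal 0.142 0.987 -0.072
outer loop
vertex 2.968 -0.968 -0.712
vertex 3.565 -0.994 0.103
vertex 3.961 -1.118 -0.817
endloop
endfacet
facet normal 0.030 0.697 -0.716
outer loop
vertex 2.968 -0.968 -0.712
vertex 3.961 -1.118 -0.817
vertex 3.308 -1.656 -1.368
endloop
endfacet
facet normal -0.605 0.372 -0.704
outer loop
vertex 2.968 -0.968 -0.712
vertex 3.308 -1.656 -1.368
vertex 2.508 -1.863 -0.789
endloop
endfacet
facet normal -0.886 0.460 -0.053
outer loop
vertex 2.968 -0.968 -0.712
vertex 2.508 -1.863 -0.789
vertex 2.666 -1.454 0.12
endloop
endfacet
facet normal 0.712 0.668 0.216
outer loop
vertex 3.961 -1.118 -0.817
vertex 3.565 -0.994 0.103
vertex 4.272 -1.697 -0.051
endloop
endfacet
facet normal -0.204 0.431 0.879
outer loop
vertex 3.565 -0.994 0.103
vertex 2.666 -1.454 0.12
vertex 3.472 -1.904 0.528
endloop
endfacet
facet normal -0.951 -0.183 0.248
outer loop
vertex 2.666 -1.454 0.12
vertex 2.508 -1.863 -0.789
vertex 2.819 -2.442 -0.023
endloop
endfacet
facet normal -0.498 -0.325 -0.804
outer loop
vertex 2.508 -1.863 -0.789
vertex 3.308 -1.656 -1.368
vertex 3.215 -2.566 -0.943
endloop
endfacet
facet normal 0.530 0.201 -0.824
outer loop
vertex 3.308 -1.656 -1.368
vertex 3.961 -1.118 -0.817
vertex 4.114 -2.106 -0.96
endloop
endfacet
facet normal 0.605 -0.372 0.704
outer loop
vertex 3.812 -2.592 -0.128
vertex 4.272 -1.697 -0.051
vertex 3.472 -1.904 0.528
endloop
endfacet
facet normal -0.030 -0.697 0.716
outer loop
vertex 3.812 -2.592 -0.128
vertex 3.472 -1.904 0.528
vertex 2.819 -2.442 -0.023
endloop
endfacet
facet normal -0.142 -0.987 0.072
outer loop
vertex 3.812 -2.592 -0.128
vertex 2.819 -2.442 -0.023
vertex 3.215 -2.566 -0.943
endloop
endfacet
facet normal 0.424 -0.841 -0.337
outer loop
vertex 3.812 -2.592 -0.128
vertex 3.215 -2.566 -0.943
vertex 4.114 -2.106 -0.96
endloop
endfacet
facet normal 0.886 -0.460 0.053
outer loop
vertex 3.812 -2.592 -0.128
vertex 4.114 -2.106 -0.96
vertex 4.272 -1.697 -0.051
endloop
endfacet
facet normal 0.498 0.325 0.804
outer loop
vertex 3.472 -1.904 0.528
vertex 4.272 -1.697 -0.051
vertex 3.565 -0.994 0.103
endloop
endfacet
facet normal -0.530 -0.201 0.824
outer loop
vertex 2.819 -2.442 -0.023
vertex 3.472 -1.904 0.528
vertex 2.666 -1.454 0.12
endloop
endfacet
facet normal -0.712 -0.668 -0.216
outer loop
vertex 3.215 -2.566 -0.943
vertex 2.819 -2.442 -0.023
vertex 2.508 -1.863 -0.789
endloop
endfacet
facet normal 0.204 -0.431 -0.879
outer loop
vertex 4.114 -2.106 -0.96
vertex 3.215 -2.566 -0.943
vertex 3.308 -1.656 -1.368
endloop
endfacet
facet normal 0.951 0.183 -0.248
outer loop
vertex 4.272 -1.697 -0.051
vertex 4.114 -2.106 -0.96
vertex 3.961 -1.118 -0.817
endloop
endfacet
facet normal -0.370 -0.158 -0.915
outer loop
vertex 0.156 0.68 2.752
vertex -0.688 0.543 3.117
vertex -0.425 1.398 2.863
endloop
endfacet
facet normal 0.778 0.602 0.179
outer loop
vertex 0.156 0.68 2.752
vertex -0.425 1.398 2.863
vertex -0.232 0.737 4.243
endloop
endfacet
facet normal -0.370 -0.158 -0.915
outer loop
vertex -0.425 1.398 2.863
vertex -0.688 0.543 3.117
vertex -1.269 1.26 3.228
endloop
endfacet
facet normal 0.037 0.903 0.427
outer loop
vertex -0.425 1.398 2.863
vertex -1.269 1.26 3.228
vertex -0.232 0.737 4.243
endloop
endfacet
facet normal -0.371 -0.159 -0.915
outer loop
vertex -1.269 1.26 3.228
vertex -0.688 0.543 3.117
vertex -1.532 0.406 3.483
endloop
endfacet
facet normal -0.537 0.389 0.749
outer loop
vertex -1.269 1.26 3.228
vertex -1.532 0.406 3.483
vertex -0.232 0.737 4.243
endloop
endfacet
facet normal -0.371 -0.159 -0.915
outer loop
vertex -1.532 0.406 3.483
vertex -0.688 0.543 3.117
vertex -0.951 -0.312 3.372
endloop
endfacet
facet normal -0.372 -0.428 0.823
outer loop
vertex -1.532 0.406 3.483
vertex -0.951 -0.312 3.372
vertex -0.232 0.737 4.243
endloop
endfacet
facet normal -0.371 -0.159 -0.915
outer loop
vertex -0.951 -0.312 3.372
vertex -0.688 0.543 3.117
vertex -0.107 -0.175 3.006
endloop
endfacet
facet normal 0.368 -0.730 0.576
outer loop
vertex -0.951 -0.312 3.372
vertex -0.107 -0.175 3.006
vertex -0.232 0.737 4.243
endloop
endfacet
facet normal -0.370 -0.158 -0.915
outer loop
vertex -0.107 -0.175 3.006
vertex -0.688 0.543 3.117
vertex 0.156 0.68 2.752
endloop
endfacet
facet normal 0.943 -0.215 0.254
outer loop
vertex -0.107 -0.175 3.006
vertex 0.156 0.68 2.752
vertex -0.232 0.737 4.243
endloop
endfacet

endsolid


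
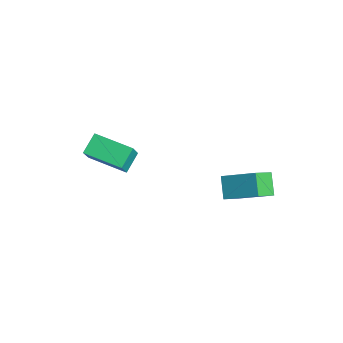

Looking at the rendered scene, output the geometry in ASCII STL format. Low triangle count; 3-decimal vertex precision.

solid 
facet normal -0.551 0.637 0.539
outer loop
vertex -4.264 -1.752 -2.307
vertex -3.011 -0.491 -2.515
vertex -4.763 -1.407 -3.225
endloop
endfacet
facet normal -0.700 -0.705 0.116
outer loop
vertex -4.189 -2.069 -3.785
vertex -4.264 -1.752 -2.307
vertex -4.763 -1.407 -3.225
endloop
endfacet
facet normal -0.551 0.636 0.539
outer loop
vertex -4.763 -1.407 -3.225
vertex -3.011 -0.491 -2.515
vertex -3.51 -0.146 -3.432
endloop
endfacet
facet normal -0.453 0.313 -0.835
outer loop
vertex -3.51 -0.146 -3.432
vertex -4.189 -2.069 -3.785
vertex -4.763 -1.407 -3.225
endloop
endfacet
facet normal 0.453 -0.313 0.835
outer loop
vertex -4.264 -1.752 -2.307
vertex -2.437 -1.153 -3.075
vertex -3.011 -0.491 -2.515
endloop
endfacet
facet normal -0.700 -0.705 0.116
outer loop
vertex -3.69 -2.414 -2.868
vertex -4.264 -1.752 -2.307
vertex -4.189 -2.069 -3.785
endloop
endfacet
facet normal 0.454 -0.314 0.834
outer loop
vertex -3.69 -2.414 -2.868
vertex -2.437 -1.153 -3.075
vertex -4.264 -1.752 -2.307
endloop
endfacet
facet normal 0.700 0.705 -0.116
outer loop
vertex -3.011 -0.491 -2.515
vertex -2.437 -1.153 -3.075
vertex -3.51 -0.146 -3.432
endloop
endfacet
facet normal -0.454 0.313 -0.834
outer loop
vertex -2.936 -0.808 -3.993
vertex -4.189 -2.069 -3.785
vertex -3.51 -0.146 -3.432
endloop
endfacet
facet normal 0.700 0.705 -0.116
outer loop
vertex -3.51 -0.146 -3.432
vertex -2.437 -1.153 -3.075
vertex -2.936 -0.808 -3.993
endloop
endfacet
facet normal 0.551 -0.637 -0.539
outer loop
vertex -2.936 -0.808 -3.993
vertex -3.69 -2.414 -2.868
vertex -4.189 -2.069 -3.785
endloop
endfacet
facet normal 0.552 -0.637 -0.539
outer loop
vertex -2.437 -1.153 -3.075
vertex -3.69 -2.414 -2.868
vertex -2.936 -0.808 -3.993
endloop
endfacet
facet normal -0.736 0.147 0.660
outer loop
vertex 1.174 3.234 -1.228
vertex 0.786 4.047 -1.842
vertex 0.213 2.149 -2.058
endloop
endfacet
facet normal 0.356 -0.746 0.563
outer loop
vertex 0.994 1.993 -2.758
vertex 1.174 3.234 -1.228
vertex 0.213 2.149 -2.058
endloop
endfacet
facet normal -0.736 0.147 0.660
outer loop
vertex 0.213 2.149 -2.058
vertex 0.786 4.047 -1.842
vertex -0.175 2.962 -2.672
endloop
endfacet
facet normal -0.575 -0.650 -0.497
outer loop
vertex -0.175 2.962 -2.672
vertex 0.994 1.993 -2.758
vertex 0.213 2.149 -2.058
endloop
endfacet
facet normal 0.575 0.650 0.497
outer loop
vertex 1.174 3.234 -1.228
vertex 1.567 3.891 -2.542
vertex 0.786 4.047 -1.842
endloop
endfacet
facet normal 0.356 -0.746 0.563
outer loop
vertex 1.955 3.078 -1.928
vertex 1.174 3.234 -1.228
vertex 0.994 1.993 -2.758
endloop
endfacet
facet normal 0.575 0.650 0.497
outer loop
vertex 1.955 3.078 -1.928
vertex 1.567 3.891 -2.542
vertex 1.174 3.234 -1.228
endloop
endfacet
facet normal -0.356 0.746 -0.563
outer loop
vertex 0.786 4.047 -1.842
vertex 1.567 3.891 -2.542
vertex -0.175 2.962 -2.672
endloop
endfacet
facet normal -0.575 -0.650 -0.497
outer loop
vertex 0.606 2.806 -3.372
vertex 0.994 1.993 -2.758
vertex -0.175 2.962 -2.672
endloop
endfacet
facet normal -0.356 0.746 -0.563
outer loop
vertex -0.175 2.962 -2.672
vertex 1.567 3.891 -2.542
vertex 0.606 2.806 -3.372
endloop
endfacet
facet normal 0.736 -0.147 -0.660
outer loop
vertex 0.606 2.806 -3.372
vertex 1.955 3.078 -1.928
vertex 0.994 1.993 -2.758
endloop
endfacet
facet normal 0.736 -0.147 -0.660
outer loop
vertex 1.567 3.891 -2.542
vertex 1.955 3.078 -1.928
vertex 0.606 2.806 -3.372
endloop
endfacet

endsolid


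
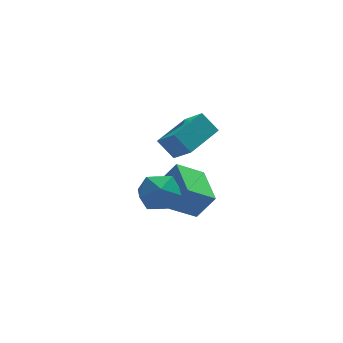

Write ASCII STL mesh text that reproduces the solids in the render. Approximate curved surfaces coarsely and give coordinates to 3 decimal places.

solid 
facet normal -0.562 -0.782 0.271
outer loop
vertex -0.983 0.886 0.059
vertex -0.216 0.179 -0.391
vertex -0.129 0.493 0.697
endloop
endfacet
facet normal -0.649 -0.236 0.723
outer loop
vertex -0.983 0.886 0.059
vertex -0.129 0.493 0.697
vertex -0.44 1.582 0.774
endloop
endfacet
facet normal -0.878 0.327 0.349
outer loop
vertex -0.983 0.886 0.059
vertex -0.44 1.582 0.774
vertex -0.719 1.942 -0.266
endloop
endfacet
facet normal -0.933 0.130 -0.335
outer loop
vertex -0.983 0.886 0.059
vertex -0.719 1.942 -0.266
vertex -0.581 1.075 -0.986
endloop
endfacet
facet normal -0.737 -0.556 -0.384
outer loop
vertex -0.983 0.886 0.059
vertex -0.581 1.075 -0.986
vertex -0.216 0.179 -0.391
endloop
endfacet
facet normal -0.011 -0.074 0.997
outer loop
vertex -0.44 1.582 0.774
vertex -0.129 0.493 0.697
vertex 0.661 1.305 0.766
endloop
endfacet
facet normal 0.130 -0.955 0.265
outer loop
vertex -0.129 0.493 0.697
vertex -0.216 0.179 -0.391
vertex 0.799 0.438 0.046
endloop
endfacet
facet normal -0.154 -0.589 -0.793
outer loop
vertex -0.216 0.179 -0.391
vertex -0.581 1.075 -0.986
vertex 0.52 0.798 -0.994
endloop
endfacet
facet normal -0.470 0.518 -0.714
outer loop
vertex -0.581 1.075 -0.986
vertex -0.719 1.942 -0.266
vertex 0.209 1.887 -0.917
endloop
endfacet
facet normal -0.382 0.837 0.392
outer loop
vertex -0.719 1.942 -0.266
vertex -0.44 1.582 0.774
vertex 0.296 2.201 0.171
endloop
endfacet
facet normal 0.933 -0.130 0.335
outer loop
vertex 1.063 1.494 -0.279
vertex 0.661 1.305 0.766
vertex 0.799 0.438 0.046
endloop
endfacet
facet normal 0.878 -0.327 -0.349
outer loop
vertex 1.063 1.494 -0.279
vertex 0.799 0.438 0.046
vertex 0.52 0.798 -0.994
endloop
endfacet
facet normal 0.649 0.236 -0.723
outer loop
vertex 1.063 1.494 -0.279
vertex 0.52 0.798 -0.994
vertex 0.209 1.887 -0.917
endloop
endfacet
facet normal 0.562 0.782 -0.271
outer loop
vertex 1.063 1.494 -0.279
vertex 0.209 1.887 -0.917
vertex 0.296 2.201 0.171
endloop
endfacet
facet normal 0.737 0.556 0.384
outer loop
vertex 1.063 1.494 -0.279
vertex 0.296 2.201 0.171
vertex 0.661 1.305 0.766
endloop
endfacet
facet normal 0.470 -0.518 0.714
outer loop
vertex 0.799 0.438 0.046
vertex 0.661 1.305 0.766
vertex -0.129 0.493 0.697
endloop
endfacet
facet normal 0.382 -0.837 -0.392
outer loop
vertex 0.52 0.798 -0.994
vertex 0.799 0.438 0.046
vertex -0.216 0.179 -0.391
endloop
endfacet
facet normal 0.011 0.074 -0.997
outer loop
vertex 0.209 1.887 -0.917
vertex 0.52 0.798 -0.994
vertex -0.581 1.075 -0.986
endloop
endfacet
facet normal -0.130 0.955 -0.265
outer loop
vertex 0.296 2.201 0.171
vertex 0.209 1.887 -0.917
vertex -0.719 1.942 -0.266
endloop
endfacet
facet normal 0.154 0.589 0.793
outer loop
vertex 0.661 1.305 0.766
vertex 0.296 2.201 0.171
vertex -0.44 1.582 0.774
endloop
endfacet
facet normal -0.559 0.138 -0.818
outer loop
vertex 0.672 1.809 -1.854
vertex 0.862 3.899 -1.632
vertex 1.991 1.785 -2.759
endloop
endfacet
facet normal -0.090 -0.990 -0.105
outer loop
vertex 2.818 1.581 -1.548
vertex 0.672 1.809 -1.854
vertex 1.991 1.785 -2.759
endloop
endfacet
facet normal -0.558 0.138 -0.818
outer loop
vertex 1.991 1.785 -2.759
vertex 0.862 3.899 -1.632
vertex 2.182 3.875 -2.537
endloop
endfacet
facet normal 0.825 -0.015 -0.566
outer loop
vertex 2.182 3.875 -2.537
vertex 2.818 1.581 -1.548
vertex 1.991 1.785 -2.759
endloop
endfacet
facet normal -0.825 0.015 0.566
outer loop
vertex 0.672 1.809 -1.854
vertex 1.689 3.695 -0.421
vertex 0.862 3.899 -1.632
endloop
endfacet
facet normal -0.090 -0.990 -0.105
outer loop
vertex 1.498 1.605 -0.643
vertex 0.672 1.809 -1.854
vertex 2.818 1.581 -1.548
endloop
endfacet
facet normal -0.825 0.015 0.565
outer loop
vertex 1.498 1.605 -0.643
vertex 1.689 3.695 -0.421
vertex 0.672 1.809 -1.854
endloop
endfacet
facet normal 0.090 0.990 0.105
outer loop
vertex 0.862 3.899 -1.632
vertex 1.689 3.695 -0.421
vertex 2.182 3.875 -2.537
endloop
endfacet
facet normal 0.825 -0.015 -0.565
outer loop
vertex 3.008 3.671 -1.326
vertex 2.818 1.581 -1.548
vertex 2.182 3.875 -2.537
endloop
endfacet
facet normal 0.090 0.990 0.105
outer loop
vertex 2.182 3.875 -2.537
vertex 1.689 3.695 -0.421
vertex 3.008 3.671 -1.326
endloop
endfacet
facet normal 0.558 -0.138 0.818
outer loop
vertex 3.008 3.671 -1.326
vertex 1.498 1.605 -0.643
vertex 2.818 1.581 -1.548
endloop
endfacet
facet normal 0.559 -0.138 0.818
outer loop
vertex 1.689 3.695 -0.421
vertex 1.498 1.605 -0.643
vertex 3.008 3.671 -1.326
endloop
endfacet
facet normal -0.472 0.510 0.719
outer loop
vertex 0.402 0.279 4.278
vertex 2.02 1.267 4.64
vertex -0.012 1.33 3.261
endloop
endfacet
facet normal -0.839 -0.512 -0.187
outer loop
vertex 0.54 0.733 2.42
vertex 0.402 0.279 4.278
vertex -0.012 1.33 3.261
endloop
endfacet
facet normal -0.472 0.510 0.719
outer loop
vertex -0.012 1.33 3.261
vertex 2.02 1.267 4.64
vertex 1.606 2.318 3.623
endloop
endfacet
facet normal -0.272 0.691 -0.669
outer loop
vertex 1.606 2.318 3.623
vertex 0.54 0.733 2.42
vertex -0.012 1.33 3.261
endloop
endfacet
facet normal 0.272 -0.691 0.669
outer loop
vertex 0.402 0.279 4.278
vertex 2.572 0.67 3.799
vertex 2.02 1.267 4.64
endloop
endfacet
facet normal -0.839 -0.512 -0.187
outer loop
vertex 0.954 -0.318 3.437
vertex 0.402 0.279 4.278
vertex 0.54 0.733 2.42
endloop
endfacet
facet normal 0.272 -0.691 0.669
outer loop
vertex 0.954 -0.318 3.437
vertex 2.572 0.67 3.799
vertex 0.402 0.279 4.278
endloop
endfacet
facet normal 0.839 0.512 0.187
outer loop
vertex 2.02 1.267 4.64
vertex 2.572 0.67 3.799
vertex 1.606 2.318 3.623
endloop
endfacet
facet normal -0.272 0.691 -0.669
outer loop
vertex 2.158 1.721 2.782
vertex 0.54 0.733 2.42
vertex 1.606 2.318 3.623
endloop
endfacet
facet normal 0.839 0.512 0.187
outer loop
vertex 1.606 2.318 3.623
vertex 2.572 0.67 3.799
vertex 2.158 1.721 2.782
endloop
endfacet
facet normal 0.472 -0.510 -0.719
outer loop
vertex 2.158 1.721 2.782
vertex 0.954 -0.318 3.437
vertex 0.54 0.733 2.42
endloop
endfacet
facet normal 0.472 -0.510 -0.719
outer loop
vertex 2.572 0.67 3.799
vertex 0.954 -0.318 3.437
vertex 2.158 1.721 2.782
endloop
endfacet

endsolid


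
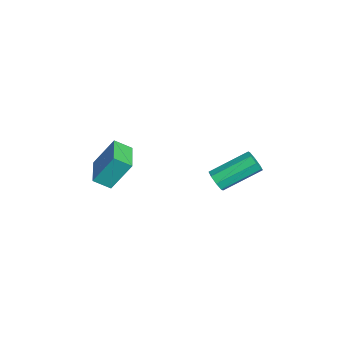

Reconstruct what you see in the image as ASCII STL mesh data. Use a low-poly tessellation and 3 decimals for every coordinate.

solid 
facet normal -0.993 0.102 -0.060
outer loop
vertex -0.099 -3.459 -1.491
vertex 0.021 -2.61 -2.043
vertex -0.109 -4.477 -3.059
endloop
endfacet
facet normal -0.118 -0.833 0.541
outer loop
vertex 1.579 -4.65 -2.957
vertex -0.099 -3.459 -1.491
vertex -0.109 -4.477 -3.059
endloop
endfacet
facet normal -0.993 0.102 -0.060
outer loop
vertex -0.109 -4.477 -3.059
vertex 0.021 -2.61 -2.043
vertex 0.011 -3.628 -3.611
endloop
endfacet
facet normal -0.005 -0.545 -0.839
outer loop
vertex 0.011 -3.628 -3.611
vertex 1.579 -4.65 -2.957
vertex -0.109 -4.477 -3.059
endloop
endfacet
facet normal 0.005 0.545 0.839
outer loop
vertex -0.099 -3.459 -1.491
vertex 1.709 -2.783 -1.941
vertex 0.021 -2.61 -2.043
endloop
endfacet
facet normal -0.118 -0.833 0.541
outer loop
vertex 1.589 -3.632 -1.389
vertex -0.099 -3.459 -1.491
vertex 1.579 -4.65 -2.957
endloop
endfacet
facet normal 0.005 0.545 0.839
outer loop
vertex 1.589 -3.632 -1.389
vertex 1.709 -2.783 -1.941
vertex -0.099 -3.459 -1.491
endloop
endfacet
facet normal 0.118 0.833 -0.541
outer loop
vertex 0.021 -2.61 -2.043
vertex 1.709 -2.783 -1.941
vertex 0.011 -3.628 -3.611
endloop
endfacet
facet normal -0.005 -0.545 -0.839
outer loop
vertex 1.699 -3.801 -3.509
vertex 1.579 -4.65 -2.957
vertex 0.011 -3.628 -3.611
endloop
endfacet
facet normal 0.118 0.833 -0.541
outer loop
vertex 0.011 -3.628 -3.611
vertex 1.709 -2.783 -1.941
vertex 1.699 -3.801 -3.509
endloop
endfacet
facet normal 0.993 -0.102 0.060
outer loop
vertex 1.699 -3.801 -3.509
vertex 1.589 -3.632 -1.389
vertex 1.579 -4.65 -2.957
endloop
endfacet
facet normal 0.993 -0.102 0.060
outer loop
vertex 1.709 -2.783 -1.941
vertex 1.589 -3.632 -1.389
vertex 1.699 -3.801 -3.509
endloop
endfacet
facet normal 0.147 -0.870 -0.470
outer loop
vertex 2.892 0.767 -2.064
vertex 2.701 1.027 -2.605
vertex 3.256 0.963 -2.313
endloop
endfacet
facet normal 0.640 -0.279 0.716
outer loop
vertex 2.892 0.767 -2.064
vertex 3.256 0.963 -2.313
vertex 2.57 2.673 -1.034
endloop
endfacet
facet normal 0.641 -0.278 0.715
outer loop
vertex 2.57 2.673 -1.034
vertex 3.256 0.963 -2.313
vertex 2.934 2.869 -1.284
endloop
endfacet
facet normal -0.146 0.871 0.470
outer loop
vertex 2.57 2.673 -1.034
vertex 2.934 2.869 -1.284
vertex 2.379 2.933 -1.575
endloop
endfacet
facet normal 0.148 -0.870 -0.471
outer loop
vertex 3.256 0.963 -2.313
vertex 2.701 1.027 -2.605
vertex 3.294 1.197 -2.733
endloop
endfacet
facet normal 0.986 0.091 0.140
outer loop
vertex 3.256 0.963 -2.313
vertex 3.294 1.197 -2.733
vertex 2.934 2.869 -1.284
endloop
endfacet
facet normal 0.986 0.091 0.140
outer loop
vertex 2.934 2.869 -1.284
vertex 3.294 1.197 -2.733
vertex 2.972 3.103 -1.704
endloop
endfacet
facet normal -0.147 0.870 0.471
outer loop
vertex 2.934 2.869 -1.284
vertex 2.972 3.103 -1.704
vertex 2.379 2.933 -1.575
endloop
endfacet
facet normal 0.148 -0.870 -0.470
outer loop
vertex 3.294 1.197 -2.733
vertex 2.701 1.027 -2.605
vertex 2.985 1.331 -3.078
endloop
endfacet
facet normal 0.753 0.406 -0.517
outer loop
vertex 3.294 1.197 -2.733
vertex 2.985 1.331 -3.078
vertex 2.972 3.103 -1.704
endloop
endfacet
facet normal 0.753 0.406 -0.517
outer loop
vertex 2.972 3.103 -1.704
vertex 2.985 1.331 -3.078
vertex 2.663 3.237 -2.049
endloop
endfacet
facet normal -0.147 0.870 0.470
outer loop
vertex 2.972 3.103 -1.704
vertex 2.663 3.237 -2.049
vertex 2.379 2.933 -1.575
endloop
endfacet
facet normal 0.148 -0.870 -0.470
outer loop
vertex 2.985 1.331 -3.078
vertex 2.701 1.027 -2.605
vertex 2.51 1.287 -3.146
endloop
endfacet
facet normal 0.080 0.484 -0.871
outer loop
vertex 2.985 1.331 -3.078
vertex 2.51 1.287 -3.146
vertex 2.663 3.237 -2.049
endloop
endfacet
facet normal 0.078 0.484 -0.871
outer loop
vertex 2.663 3.237 -2.049
vertex 2.51 1.287 -3.146
vertex 2.188 3.193 -2.116
endloop
endfacet
facet normal -0.147 0.870 0.470
outer loop
vertex 2.663 3.237 -2.049
vertex 2.188 3.193 -2.116
vertex 2.379 2.933 -1.575
endloop
endfacet
facet normal 0.146 -0.871 -0.470
outer loop
vertex 2.51 1.287 -3.146
vertex 2.701 1.027 -2.605
vertex 2.146 1.091 -2.896
endloop
endfacet
facet normal -0.641 0.278 -0.715
outer loop
vertex 2.51 1.287 -3.146
vertex 2.146 1.091 -2.896
vertex 2.188 3.193 -2.116
endloop
endfacet
facet normal -0.640 0.279 -0.716
outer loop
vertex 2.188 3.193 -2.116
vertex 2.146 1.091 -2.896
vertex 1.824 2.997 -1.867
endloop
endfacet
facet normal -0.147 0.870 0.470
outer loop
vertex 2.188 3.193 -2.116
vertex 1.824 2.997 -1.867
vertex 2.379 2.933 -1.575
endloop
endfacet
facet normal 0.147 -0.870 -0.471
outer loop
vertex 2.146 1.091 -2.896
vertex 2.701 1.027 -2.605
vertex 2.108 0.857 -2.476
endloop
endfacet
facet normal -0.986 -0.091 -0.140
outer loop
vertex 2.146 1.091 -2.896
vertex 2.108 0.857 -2.476
vertex 1.824 2.997 -1.867
endloop
endfacet
facet normal -0.986 -0.091 -0.140
outer loop
vertex 1.824 2.997 -1.867
vertex 2.108 0.857 -2.476
vertex 1.786 2.763 -1.447
endloop
endfacet
facet normal -0.148 0.870 0.471
outer loop
vertex 1.824 2.997 -1.867
vertex 1.786 2.763 -1.447
vertex 2.379 2.933 -1.575
endloop
endfacet
facet normal 0.147 -0.870 -0.470
outer loop
vertex 2.108 0.857 -2.476
vertex 2.701 1.027 -2.605
vertex 2.417 0.723 -2.131
endloop
endfacet
facet normal -0.753 -0.406 0.517
outer loop
vertex 2.108 0.857 -2.476
vertex 2.417 0.723 -2.131
vertex 1.786 2.763 -1.447
endloop
endfacet
facet normal -0.753 -0.406 0.517
outer loop
vertex 1.786 2.763 -1.447
vertex 2.417 0.723 -2.131
vertex 2.095 2.629 -1.102
endloop
endfacet
facet normal -0.148 0.870 0.470
outer loop
vertex 1.786 2.763 -1.447
vertex 2.095 2.629 -1.102
vertex 2.379 2.933 -1.575
endloop
endfacet
facet normal 0.147 -0.870 -0.470
outer loop
vertex 2.417 0.723 -2.131
vertex 2.701 1.027 -2.605
vertex 2.892 0.767 -2.064
endloop
endfacet
facet normal -0.078 -0.484 0.872
outer loop
vertex 2.417 0.723 -2.131
vertex 2.892 0.767 -2.064
vertex 2.095 2.629 -1.102
endloop
endfacet
facet normal -0.080 -0.484 0.871
outer loop
vertex 2.095 2.629 -1.102
vertex 2.892 0.767 -2.064
vertex 2.57 2.673 -1.034
endloop
endfacet
facet normal -0.148 0.870 0.470
outer loop
vertex 2.095 2.629 -1.102
vertex 2.57 2.673 -1.034
vertex 2.379 2.933 -1.575
endloop
endfacet

endsolid


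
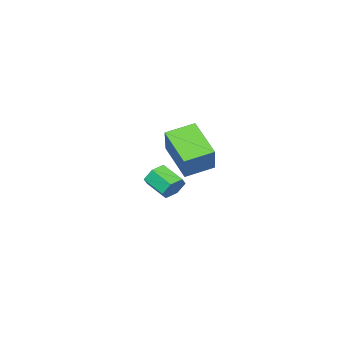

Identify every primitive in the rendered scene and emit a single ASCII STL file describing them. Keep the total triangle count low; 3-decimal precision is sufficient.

solid 
facet normal -0.485 -0.329 -0.810
outer loop
vertex -3.834 -4.652 1.775
vertex -5.076 -3.795 2.171
vertex -3.047 -2.977 0.622
endloop
endfacet
facet normal 0.796 -0.549 -0.254
outer loop
vertex -2.144 -2.365 2.129
vertex -3.834 -4.652 1.775
vertex -3.047 -2.977 0.622
endloop
endfacet
facet normal -0.486 -0.329 -0.810
outer loop
vertex -3.047 -2.977 0.622
vertex -5.076 -3.795 2.171
vertex -4.289 -2.121 1.019
endloop
endfacet
facet normal 0.361 0.769 -0.528
outer loop
vertex -4.289 -2.121 1.019
vertex -2.144 -2.365 2.129
vertex -3.047 -2.977 0.622
endloop
endfacet
facet normal -0.361 -0.768 0.529
outer loop
vertex -3.834 -4.652 1.775
vertex -4.173 -3.183 3.678
vertex -5.076 -3.795 2.171
endloop
endfacet
facet normal 0.796 -0.549 -0.254
outer loop
vertex -2.931 -4.039 3.281
vertex -3.834 -4.652 1.775
vertex -2.144 -2.365 2.129
endloop
endfacet
facet normal -0.360 -0.768 0.529
outer loop
vertex -2.931 -4.039 3.281
vertex -4.173 -3.183 3.678
vertex -3.834 -4.652 1.775
endloop
endfacet
facet normal -0.796 0.549 0.254
outer loop
vertex -5.076 -3.795 2.171
vertex -4.173 -3.183 3.678
vertex -4.289 -2.121 1.019
endloop
endfacet
facet normal 0.361 0.768 -0.529
outer loop
vertex -3.386 -1.508 2.525
vertex -2.144 -2.365 2.129
vertex -4.289 -2.121 1.019
endloop
endfacet
facet normal -0.796 0.549 0.254
outer loop
vertex -4.289 -2.121 1.019
vertex -4.173 -3.183 3.678
vertex -3.386 -1.508 2.525
endloop
endfacet
facet normal 0.485 0.329 0.810
outer loop
vertex -3.386 -1.508 2.525
vertex -2.931 -4.039 3.281
vertex -2.144 -2.365 2.129
endloop
endfacet
facet normal 0.486 0.329 0.810
outer loop
vertex -4.173 -3.183 3.678
vertex -2.931 -4.039 3.281
vertex -3.386 -1.508 2.525
endloop
endfacet
facet normal 0.114 0.900 -0.421
outer loop
vertex 2.327 0.163 3.055
vertex 1.871 -0.002 2.579
vertex 1.668 0.294 3.156
endloop
endfacet
facet normal 0.215 0.392 0.895
outer loop
vertex 2.327 0.163 3.055
vertex 1.668 0.294 3.156
vertex 2.185 -0.953 3.578
endloop
endfacet
facet normal 0.216 0.392 0.894
outer loop
vertex 2.185 -0.953 3.578
vertex 1.668 0.294 3.156
vertex 1.526 -0.821 3.679
endloop
endfacet
facet normal -0.116 -0.899 0.422
outer loop
vertex 2.185 -0.953 3.578
vertex 1.526 -0.821 3.679
vertex 1.729 -1.118 3.101
endloop
endfacet
facet normal 0.114 0.900 -0.421
outer loop
vertex 1.668 0.294 3.156
vertex 1.871 -0.002 2.579
vertex 1.212 0.129 2.68
endloop
endfacet
facet normal -0.732 0.363 0.576
outer loop
vertex 1.668 0.294 3.156
vertex 1.212 0.129 2.68
vertex 1.526 -0.821 3.679
endloop
endfacet
facet normal -0.732 0.364 0.576
outer loop
vertex 1.526 -0.821 3.679
vertex 1.212 0.129 2.68
vertex 1.069 -0.986 3.202
endloop
endfacet
facet normal -0.115 -0.899 0.422
outer loop
vertex 1.526 -0.821 3.679
vertex 1.069 -0.986 3.202
vertex 1.729 -1.118 3.101
endloop
endfacet
facet normal 0.114 0.900 -0.421
outer loop
vertex 1.212 0.129 2.68
vertex 1.871 -0.002 2.579
vertex 1.415 -0.167 2.102
endloop
endfacet
facet normal -0.947 -0.028 -0.319
outer loop
vertex 1.212 0.129 2.68
vertex 1.415 -0.167 2.102
vertex 1.069 -0.986 3.202
endloop
endfacet
facet normal -0.947 -0.029 -0.320
outer loop
vertex 1.069 -0.986 3.202
vertex 1.415 -0.167 2.102
vertex 1.273 -1.283 2.625
endloop
endfacet
facet normal -0.115 -0.899 0.422
outer loop
vertex 1.069 -0.986 3.202
vertex 1.273 -1.283 2.625
vertex 1.729 -1.118 3.101
endloop
endfacet
facet normal 0.116 0.899 -0.422
outer loop
vertex 1.415 -0.167 2.102
vertex 1.871 -0.002 2.579
vertex 2.074 -0.299 2.001
endloop
endfacet
facet normal -0.216 -0.392 -0.894
outer loop
vertex 1.415 -0.167 2.102
vertex 2.074 -0.299 2.001
vertex 1.273 -1.283 2.625
endloop
endfacet
facet normal -0.215 -0.392 -0.894
outer loop
vertex 1.273 -1.283 2.625
vertex 2.074 -0.299 2.001
vertex 1.932 -1.414 2.524
endloop
endfacet
facet normal -0.114 -0.900 0.421
outer loop
vertex 1.273 -1.283 2.625
vertex 1.932 -1.414 2.524
vertex 1.729 -1.118 3.101
endloop
endfacet
facet normal 0.115 0.899 -0.422
outer loop
vertex 2.074 -0.299 2.001
vertex 1.871 -0.002 2.579
vertex 2.531 -0.134 2.478
endloop
endfacet
facet normal 0.732 -0.363 -0.576
outer loop
vertex 2.074 -0.299 2.001
vertex 2.531 -0.134 2.478
vertex 1.932 -1.414 2.524
endloop
endfacet
facet normal 0.732 -0.363 -0.576
outer loop
vertex 1.932 -1.414 2.524
vertex 2.531 -0.134 2.478
vertex 2.388 -1.249 3.0
endloop
endfacet
facet normal -0.114 -0.900 0.421
outer loop
vertex 1.932 -1.414 2.524
vertex 2.388 -1.249 3.0
vertex 1.729 -1.118 3.101
endloop
endfacet
facet normal 0.115 0.899 -0.422
outer loop
vertex 2.531 -0.134 2.478
vertex 1.871 -0.002 2.579
vertex 2.327 0.163 3.055
endloop
endfacet
facet normal 0.947 0.028 0.320
outer loop
vertex 2.531 -0.134 2.478
vertex 2.327 0.163 3.055
vertex 2.388 -1.249 3.0
endloop
endfacet
facet normal 0.948 0.029 0.318
outer loop
vertex 2.388 -1.249 3.0
vertex 2.327 0.163 3.055
vertex 2.185 -0.953 3.578
endloop
endfacet
facet normal -0.114 -0.900 0.421
outer loop
vertex 2.388 -1.249 3.0
vertex 2.185 -0.953 3.578
vertex 1.729 -1.118 3.101
endloop
endfacet

endsolid


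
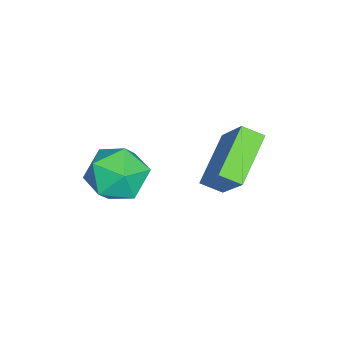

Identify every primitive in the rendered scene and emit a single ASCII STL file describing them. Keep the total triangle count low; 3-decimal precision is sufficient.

solid 
facet normal -0.492 -0.407 -0.769
outer loop
vertex -4.659 0.44 -3.858
vertex -4.707 1.238 -4.25
vertex -2.791 0.063 -4.854
endloop
endfacet
facet normal 0.054 -0.896 0.440
outer loop
vertex -1.753 0.922 -3.23
vertex -4.659 0.44 -3.858
vertex -2.791 0.063 -4.854
endloop
endfacet
facet normal -0.492 -0.407 -0.770
outer loop
vertex -2.791 0.063 -4.854
vertex -4.707 1.238 -4.25
vertex -2.839 0.861 -5.245
endloop
endfacet
facet normal 0.869 -0.175 -0.463
outer loop
vertex -2.839 0.861 -5.245
vertex -1.753 0.922 -3.23
vertex -2.791 0.063 -4.854
endloop
endfacet
facet normal -0.869 0.175 0.463
outer loop
vertex -4.659 0.44 -3.858
vertex -3.669 2.097 -2.626
vertex -4.707 1.238 -4.25
endloop
endfacet
facet normal 0.054 -0.896 0.440
outer loop
vertex -3.621 1.299 -2.235
vertex -4.659 0.44 -3.858
vertex -1.753 0.922 -3.23
endloop
endfacet
facet normal -0.869 0.175 0.463
outer loop
vertex -3.621 1.299 -2.235
vertex -3.669 2.097 -2.626
vertex -4.659 0.44 -3.858
endloop
endfacet
facet normal -0.053 0.896 -0.440
outer loop
vertex -4.707 1.238 -4.25
vertex -3.669 2.097 -2.626
vertex -2.839 0.861 -5.245
endloop
endfacet
facet normal 0.869 -0.175 -0.463
outer loop
vertex -1.801 1.72 -3.622
vertex -1.753 0.922 -3.23
vertex -2.839 0.861 -5.245
endloop
endfacet
facet normal -0.054 0.896 -0.440
outer loop
vertex -2.839 0.861 -5.245
vertex -3.669 2.097 -2.626
vertex -1.801 1.72 -3.622
endloop
endfacet
facet normal 0.492 0.408 0.769
outer loop
vertex -1.801 1.72 -3.622
vertex -3.621 1.299 -2.235
vertex -1.753 0.922 -3.23
endloop
endfacet
facet normal 0.492 0.407 0.770
outer loop
vertex -3.669 2.097 -2.626
vertex -3.621 1.299 -2.235
vertex -1.801 1.72 -3.622
endloop
endfacet
facet normal -0.586 0.595 0.550
outer loop
vertex -0.432 -1.029 -2.121
vertex -1.334 -1.789 -2.259
vertex -0.592 -1.909 -1.339
endloop
endfacet
facet normal 0.095 0.652 0.753
outer loop
vertex -0.432 -1.029 -2.121
vertex -0.592 -1.909 -1.339
vertex 0.503 -1.638 -1.712
endloop
endfacet
facet normal 0.477 0.859 0.187
outer loop
vertex -0.432 -1.029 -2.121
vertex 0.503 -1.638 -1.712
vertex 0.438 -1.351 -2.864
endloop
endfacet
facet normal 0.032 0.930 -0.366
outer loop
vertex -0.432 -1.029 -2.121
vertex 0.438 -1.351 -2.864
vertex -0.698 -1.445 -3.202
endloop
endfacet
facet normal -0.625 0.768 -0.142
outer loop
vertex -0.432 -1.029 -2.121
vertex -0.698 -1.445 -3.202
vertex -1.334 -1.789 -2.259
endloop
endfacet
facet normal 0.322 0.003 0.947
outer loop
vertex 0.503 -1.638 -1.712
vertex -0.592 -1.909 -1.339
vertex 0.178 -2.775 -1.598
endloop
endfacet
facet normal -0.781 -0.087 0.619
outer loop
vertex -0.592 -1.909 -1.339
vertex -1.334 -1.789 -2.259
vertex -0.958 -2.869 -1.936
endloop
endfacet
facet normal -0.845 0.191 -0.500
outer loop
vertex -1.334 -1.789 -2.259
vertex -0.698 -1.445 -3.202
vertex -1.023 -2.582 -3.088
endloop
endfacet
facet normal 0.219 0.454 -0.864
outer loop
vertex -0.698 -1.445 -3.202
vertex 0.438 -1.351 -2.864
vertex 0.072 -2.311 -3.461
endloop
endfacet
facet normal 0.941 0.337 0.031
outer loop
vertex 0.438 -1.351 -2.864
vertex 0.503 -1.638 -1.712
vertex 0.814 -2.431 -2.541
endloop
endfacet
facet normal -0.032 -0.930 0.366
outer loop
vertex -0.088 -3.191 -2.679
vertex 0.178 -2.775 -1.598
vertex -0.958 -2.869 -1.936
endloop
endfacet
facet normal -0.477 -0.859 -0.187
outer loop
vertex -0.088 -3.191 -2.679
vertex -0.958 -2.869 -1.936
vertex -1.023 -2.582 -3.088
endloop
endfacet
facet normal -0.095 -0.652 -0.753
outer loop
vertex -0.088 -3.191 -2.679
vertex -1.023 -2.582 -3.088
vertex 0.072 -2.311 -3.461
endloop
endfacet
facet normal 0.586 -0.595 -0.550
outer loop
vertex -0.088 -3.191 -2.679
vertex 0.072 -2.311 -3.461
vertex 0.814 -2.431 -2.541
endloop
endfacet
facet normal 0.625 -0.768 0.142
outer loop
vertex -0.088 -3.191 -2.679
vertex 0.814 -2.431 -2.541
vertex 0.178 -2.775 -1.598
endloop
endfacet
facet normal -0.219 -0.454 0.864
outer loop
vertex -0.958 -2.869 -1.936
vertex 0.178 -2.775 -1.598
vertex -0.592 -1.909 -1.339
endloop
endfacet
facet normal -0.941 -0.337 -0.031
outer loop
vertex -1.023 -2.582 -3.088
vertex -0.958 -2.869 -1.936
vertex -1.334 -1.789 -2.259
endloop
endfacet
facet normal -0.322 -0.003 -0.947
outer loop
vertex 0.072 -2.311 -3.461
vertex -1.023 -2.582 -3.088
vertex -0.698 -1.445 -3.202
endloop
endfacet
facet normal 0.781 0.087 -0.619
outer loop
vertex 0.814 -2.431 -2.541
vertex 0.072 -2.311 -3.461
vertex 0.438 -1.351 -2.864
endloop
endfacet
facet normal 0.845 -0.191 0.500
outer loop
vertex 0.178 -2.775 -1.598
vertex 0.814 -2.431 -2.541
vertex 0.503 -1.638 -1.712
endloop
endfacet

endsolid


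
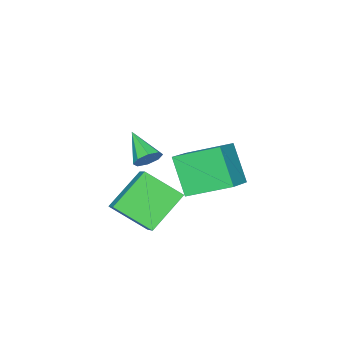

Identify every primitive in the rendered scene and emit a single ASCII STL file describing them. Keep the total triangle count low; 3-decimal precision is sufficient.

solid 
facet normal -0.480 -0.677 -0.557
outer loop
vertex 2.91 -1.51 0.912
vertex 2.199 -0.174 -0.099
vertex 4.473 -1.608 -0.316
endloop
endfacet
facet normal 0.391 -0.734 0.556
outer loop
vertex 5.141 -0.666 0.459
vertex 2.91 -1.51 0.912
vertex 4.473 -1.608 -0.316
endloop
endfacet
facet normal -0.480 -0.677 -0.557
outer loop
vertex 4.473 -1.608 -0.316
vertex 2.199 -0.174 -0.099
vertex 3.762 -0.272 -1.327
endloop
endfacet
facet normal 0.785 -0.049 -0.617
outer loop
vertex 3.762 -0.272 -1.327
vertex 5.141 -0.666 0.459
vertex 4.473 -1.608 -0.316
endloop
endfacet
facet normal -0.785 0.049 0.617
outer loop
vertex 2.91 -1.51 0.912
vertex 2.867 0.768 0.676
vertex 2.199 -0.174 -0.099
endloop
endfacet
facet normal 0.391 -0.734 0.556
outer loop
vertex 3.578 -0.568 1.687
vertex 2.91 -1.51 0.912
vertex 5.141 -0.666 0.459
endloop
endfacet
facet normal -0.785 0.049 0.617
outer loop
vertex 3.578 -0.568 1.687
vertex 2.867 0.768 0.676
vertex 2.91 -1.51 0.912
endloop
endfacet
facet normal -0.391 0.734 -0.556
outer loop
vertex 2.199 -0.174 -0.099
vertex 2.867 0.768 0.676
vertex 3.762 -0.272 -1.327
endloop
endfacet
facet normal 0.785 -0.049 -0.617
outer loop
vertex 4.43 0.67 -0.552
vertex 5.141 -0.666 0.459
vertex 3.762 -0.272 -1.327
endloop
endfacet
facet normal -0.391 0.734 -0.556
outer loop
vertex 3.762 -0.272 -1.327
vertex 2.867 0.768 0.676
vertex 4.43 0.67 -0.552
endloop
endfacet
facet normal 0.480 0.677 0.557
outer loop
vertex 4.43 0.67 -0.552
vertex 3.578 -0.568 1.687
vertex 5.141 -0.666 0.459
endloop
endfacet
facet normal 0.480 0.677 0.557
outer loop
vertex 2.867 0.768 0.676
vertex 3.578 -0.568 1.687
vertex 4.43 0.67 -0.552
endloop
endfacet
facet normal 0.252 0.817 -0.518
outer loop
vertex 4.376 -0.139 2.575
vertex 4.165 0.201 3.009
vertex 4.689 -0.039 2.885
endloop
endfacet
facet normal 0.546 -0.783 -0.299
outer loop
vertex 4.376 -0.139 2.575
vertex 4.689 -0.039 2.885
vertex 3.795 -1.001 3.771
endloop
endfacet
facet normal 0.252 0.818 -0.518
outer loop
vertex 4.689 -0.039 2.885
vertex 4.165 0.201 3.009
vertex 4.695 0.201 3.267
endloop
endfacet
facet normal 0.820 -0.490 0.295
outer loop
vertex 4.689 -0.039 2.885
vertex 4.695 0.201 3.267
vertex 3.795 -1.001 3.771
endloop
endfacet
facet normal 0.252 0.818 -0.518
outer loop
vertex 4.695 0.201 3.267
vertex 4.165 0.201 3.009
vertex 4.391 0.441 3.498
endloop
endfacet
facet normal 0.564 -0.077 0.822
outer loop
vertex 4.695 0.201 3.267
vertex 4.391 0.441 3.498
vertex 3.795 -1.001 3.771
endloop
endfacet
facet normal 0.252 0.817 -0.518
outer loop
vertex 4.391 0.441 3.498
vertex 4.165 0.201 3.009
vertex 3.954 0.541 3.443
endloop
endfacet
facet normal -0.073 0.215 0.974
outer loop
vertex 4.391 0.441 3.498
vertex 3.954 0.541 3.443
vertex 3.795 -1.001 3.771
endloop
endfacet
facet normal 0.250 0.817 -0.519
outer loop
vertex 3.954 0.541 3.443
vertex 4.165 0.201 3.009
vertex 3.64 0.441 3.134
endloop
endfacet
facet normal -0.719 0.215 0.661
outer loop
vertex 3.954 0.541 3.443
vertex 3.64 0.441 3.134
vertex 3.795 -1.001 3.771
endloop
endfacet
facet normal 0.251 0.818 -0.517
outer loop
vertex 3.64 0.441 3.134
vertex 4.165 0.201 3.009
vertex 3.634 0.201 2.751
endloop
endfacet
facet normal -0.995 -0.078 0.065
outer loop
vertex 3.64 0.441 3.134
vertex 3.634 0.201 2.751
vertex 3.795 -1.001 3.771
endloop
endfacet
facet normal 0.251 0.818 -0.518
outer loop
vertex 3.634 0.201 2.751
vertex 4.165 0.201 3.009
vertex 3.939 -0.039 2.52
endloop
endfacet
facet normal -0.738 -0.492 -0.463
outer loop
vertex 3.634 0.201 2.751
vertex 3.939 -0.039 2.52
vertex 3.795 -1.001 3.771
endloop
endfacet
facet normal 0.252 0.817 -0.518
outer loop
vertex 3.939 -0.039 2.52
vertex 4.165 0.201 3.009
vertex 4.376 -0.139 2.575
endloop
endfacet
facet normal -0.102 -0.783 -0.614
outer loop
vertex 3.939 -0.039 2.52
vertex 4.376 -0.139 2.575
vertex 3.795 -1.001 3.771
endloop
endfacet
facet normal -0.477 0.779 0.408
outer loop
vertex -1.181 -0.459 1.055
vertex 0.099 0.011 1.655
vertex -0.822 0.593 -0.535
endloop
endfacet
facet normal -0.859 -0.316 -0.403
outer loop
vertex 0.161 -1.011 -1.375
vertex -1.181 -0.459 1.055
vertex -0.822 0.593 -0.535
endloop
endfacet
facet normal -0.477 0.779 0.408
outer loop
vertex -0.822 0.593 -0.535
vertex 0.099 0.011 1.655
vertex 0.458 1.063 0.065
endloop
endfacet
facet normal 0.185 0.542 -0.819
outer loop
vertex 0.458 1.063 0.065
vertex 0.161 -1.011 -1.375
vertex -0.822 0.593 -0.535
endloop
endfacet
facet normal -0.185 -0.542 0.819
outer loop
vertex -1.181 -0.459 1.055
vertex 1.082 -1.593 0.815
vertex 0.099 0.011 1.655
endloop
endfacet
facet normal -0.859 -0.316 -0.403
outer loop
vertex -0.198 -2.063 0.215
vertex -1.181 -0.459 1.055
vertex 0.161 -1.011 -1.375
endloop
endfacet
facet normal -0.185 -0.542 0.819
outer loop
vertex -0.198 -2.063 0.215
vertex 1.082 -1.593 0.815
vertex -1.181 -0.459 1.055
endloop
endfacet
facet normal 0.859 0.316 0.403
outer loop
vertex 0.099 0.011 1.655
vertex 1.082 -1.593 0.815
vertex 0.458 1.063 0.065
endloop
endfacet
facet normal 0.185 0.542 -0.819
outer loop
vertex 1.441 -0.541 -0.775
vertex 0.161 -1.011 -1.375
vertex 0.458 1.063 0.065
endloop
endfacet
facet normal 0.859 0.316 0.403
outer loop
vertex 0.458 1.063 0.065
vertex 1.082 -1.593 0.815
vertex 1.441 -0.541 -0.775
endloop
endfacet
facet normal 0.477 -0.779 -0.408
outer loop
vertex 1.441 -0.541 -0.775
vertex -0.198 -2.063 0.215
vertex 0.161 -1.011 -1.375
endloop
endfacet
facet normal 0.477 -0.779 -0.408
outer loop
vertex 1.082 -1.593 0.815
vertex -0.198 -2.063 0.215
vertex 1.441 -0.541 -0.775
endloop
endfacet

endsolid
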